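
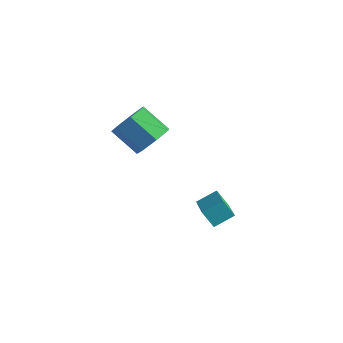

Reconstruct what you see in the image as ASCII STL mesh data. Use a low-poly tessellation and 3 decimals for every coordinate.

solid 
facet normal 0.789 0.090 -0.608
outer loop
vertex 0.069 -1.007 -1.29
vertex -0.502 -1.362 -2.083
vertex -0.371 -0.38 -1.768
endloop
endfacet
facet normal 0.375 0.714 0.592
outer loop
vertex 0.069 -1.007 -1.29
vertex -0.371 -0.38 -1.768
vertex -1.287 -1.162 -0.244
endloop
endfacet
facet normal 0.375 0.713 0.592
outer loop
vertex -1.287 -1.162 -0.244
vertex -0.371 -0.38 -1.768
vertex -1.727 -0.535 -0.721
endloop
endfacet
facet normal -0.788 -0.090 0.608
outer loop
vertex -1.287 -1.162 -0.244
vertex -1.727 -0.535 -0.721
vertex -1.858 -1.518 -1.037
endloop
endfacet
facet normal 0.788 0.090 -0.609
outer loop
vertex -0.371 -0.38 -1.768
vertex -0.502 -1.362 -2.083
vertex -0.91 -0.493 -2.483
endloop
endfacet
facet normal -0.148 0.988 -0.045
outer loop
vertex -0.371 -0.38 -1.768
vertex -0.91 -0.493 -2.483
vertex -1.727 -0.535 -0.721
endloop
endfacet
facet normal -0.149 0.988 -0.045
outer loop
vertex -1.727 -0.535 -0.721
vertex -0.91 -0.493 -2.483
vertex -2.266 -0.649 -1.436
endloop
endfacet
facet normal -0.788 -0.091 0.609
outer loop
vertex -1.727 -0.535 -0.721
vertex -2.266 -0.649 -1.436
vertex -1.858 -1.518 -1.037
endloop
endfacet
facet normal 0.788 0.090 -0.609
outer loop
vertex -0.91 -0.493 -2.483
vertex -0.502 -1.362 -2.083
vertex -1.142 -1.261 -2.897
endloop
endfacet
facet normal -0.559 0.518 -0.647
outer loop
vertex -0.91 -0.493 -2.483
vertex -1.142 -1.261 -2.897
vertex -2.266 -0.649 -1.436
endloop
endfacet
facet normal -0.559 0.518 -0.647
outer loop
vertex -2.266 -0.649 -1.436
vertex -1.142 -1.261 -2.897
vertex -2.498 -1.416 -1.85
endloop
endfacet
facet normal -0.788 -0.090 0.609
outer loop
vertex -2.266 -0.649 -1.436
vertex -2.498 -1.416 -1.85
vertex -1.858 -1.518 -1.037
endloop
endfacet
facet normal 0.788 0.090 -0.609
outer loop
vertex -1.142 -1.261 -2.897
vertex -0.502 -1.362 -2.083
vertex -0.892 -2.105 -2.698
endloop
endfacet
facet normal -0.549 -0.342 -0.762
outer loop
vertex -1.142 -1.261 -2.897
vertex -0.892 -2.105 -2.698
vertex -2.498 -1.416 -1.85
endloop
endfacet
facet normal -0.549 -0.342 -0.763
outer loop
vertex -2.498 -1.416 -1.85
vertex -0.892 -2.105 -2.698
vertex -2.248 -2.26 -1.652
endloop
endfacet
facet normal -0.788 -0.091 0.609
outer loop
vertex -2.498 -1.416 -1.85
vertex -2.248 -2.26 -1.652
vertex -1.858 -1.518 -1.037
endloop
endfacet
facet normal 0.788 0.091 -0.609
outer loop
vertex -0.892 -2.105 -2.698
vertex -0.502 -1.362 -2.083
vertex -0.348 -2.39 -2.037
endloop
endfacet
facet normal -0.126 -0.944 -0.303
outer loop
vertex -0.892 -2.105 -2.698
vertex -0.348 -2.39 -2.037
vertex -2.248 -2.26 -1.652
endloop
endfacet
facet normal -0.126 -0.945 -0.303
outer loop
vertex -2.248 -2.26 -1.652
vertex -0.348 -2.39 -2.037
vertex -1.704 -2.545 -0.99
endloop
endfacet
facet normal -0.788 -0.090 0.609
outer loop
vertex -2.248 -2.26 -1.652
vertex -1.704 -2.545 -0.99
vertex -1.858 -1.518 -1.037
endloop
endfacet
facet normal 0.789 0.091 -0.608
outer loop
vertex -0.348 -2.39 -2.037
vertex -0.502 -1.362 -2.083
vertex 0.079 -1.901 -1.41
endloop
endfacet
facet normal 0.392 -0.836 0.384
outer loop
vertex -0.348 -2.39 -2.037
vertex 0.079 -1.901 -1.41
vertex -1.704 -2.545 -0.99
endloop
endfacet
facet normal 0.392 -0.836 0.384
outer loop
vertex -1.704 -2.545 -0.99
vertex 0.079 -1.901 -1.41
vertex -1.277 -2.056 -0.363
endloop
endfacet
facet normal -0.789 -0.090 0.608
outer loop
vertex -1.704 -2.545 -0.99
vertex -1.277 -2.056 -0.363
vertex -1.858 -1.518 -1.037
endloop
endfacet
facet normal 0.789 0.090 -0.608
outer loop
vertex 0.079 -1.901 -1.41
vertex -0.502 -1.362 -2.083
vertex 0.069 -1.007 -1.29
endloop
endfacet
facet normal 0.615 -0.098 0.782
outer loop
vertex 0.079 -1.901 -1.41
vertex 0.069 -1.007 -1.29
vertex -1.277 -2.056 -0.363
endloop
endfacet
facet normal 0.615 -0.097 0.783
outer loop
vertex -1.277 -2.056 -0.363
vertex 0.069 -1.007 -1.29
vertex -1.287 -1.162 -0.244
endloop
endfacet
facet normal -0.789 -0.090 0.608
outer loop
vertex -1.277 -2.056 -0.363
vertex -1.287 -1.162 -0.244
vertex -1.858 -1.518 -1.037
endloop
endfacet
facet normal -0.613 -0.087 0.786
outer loop
vertex 4.443 -2.833 -2.896
vertex 3.127 -1.45 -3.77
vertex 3.913 -3.655 -3.4
endloop
endfacet
facet normal 0.627 -0.659 0.416
outer loop
vertex 4.513 -3.57 -4.17
vertex 4.443 -2.833 -2.896
vertex 3.913 -3.655 -3.4
endloop
endfacet
facet normal -0.613 -0.087 0.786
outer loop
vertex 3.913 -3.655 -3.4
vertex 3.127 -1.45 -3.77
vertex 2.597 -2.272 -4.274
endloop
endfacet
facet normal -0.482 -0.747 -0.458
outer loop
vertex 2.597 -2.272 -4.274
vertex 4.513 -3.57 -4.17
vertex 3.913 -3.655 -3.4
endloop
endfacet
facet normal 0.482 0.747 0.458
outer loop
vertex 4.443 -2.833 -2.896
vertex 3.727 -1.365 -4.54
vertex 3.127 -1.45 -3.77
endloop
endfacet
facet normal 0.627 -0.659 0.416
outer loop
vertex 5.043 -2.748 -3.666
vertex 4.443 -2.833 -2.896
vertex 4.513 -3.57 -4.17
endloop
endfacet
facet normal 0.482 0.747 0.458
outer loop
vertex 5.043 -2.748 -3.666
vertex 3.727 -1.365 -4.54
vertex 4.443 -2.833 -2.896
endloop
endfacet
facet normal -0.627 0.659 -0.416
outer loop
vertex 3.127 -1.45 -3.77
vertex 3.727 -1.365 -4.54
vertex 2.597 -2.272 -4.274
endloop
endfacet
facet normal -0.482 -0.747 -0.458
outer loop
vertex 3.197 -2.187 -5.044
vertex 4.513 -3.57 -4.17
vertex 2.597 -2.272 -4.274
endloop
endfacet
facet normal -0.627 0.659 -0.416
outer loop
vertex 2.597 -2.272 -4.274
vertex 3.727 -1.365 -4.54
vertex 3.197 -2.187 -5.044
endloop
endfacet
facet normal 0.613 0.087 -0.786
outer loop
vertex 3.197 -2.187 -5.044
vertex 5.043 -2.748 -3.666
vertex 4.513 -3.57 -4.17
endloop
endfacet
facet normal 0.613 0.087 -0.786
outer loop
vertex 3.727 -1.365 -4.54
vertex 5.043 -2.748 -3.666
vertex 3.197 -2.187 -5.044
endloop
endfacet

endsolid


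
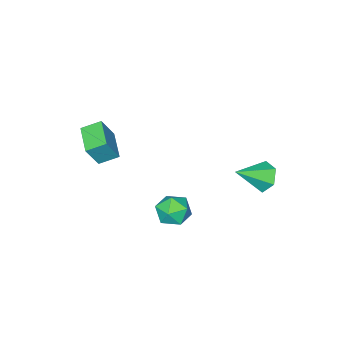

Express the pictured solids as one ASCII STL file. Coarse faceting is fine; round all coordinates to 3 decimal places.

solid 
facet normal -0.981 0.119 -0.151
outer loop
vertex 1.566 1.461 -0.308
vertex 1.455 0.381 -0.44
vertex 1.356 0.823 0.555
endloop
endfacet
facet normal -0.727 0.624 0.285
outer loop
vertex 1.566 1.461 -0.308
vertex 1.356 0.823 0.555
vertex 2.085 1.634 0.639
endloop
endfacet
facet normal -0.212 0.975 -0.062
outer loop
vertex 1.566 1.461 -0.308
vertex 2.085 1.634 0.639
vertex 2.634 1.693 -0.305
endloop
endfacet
facet normal -0.147 0.687 -0.711
outer loop
vertex 1.566 1.461 -0.308
vertex 2.634 1.693 -0.305
vertex 2.245 0.919 -0.972
endloop
endfacet
facet normal -0.623 0.158 -0.766
outer loop
vertex 1.566 1.461 -0.308
vertex 2.245 0.919 -0.972
vertex 1.455 0.381 -0.44
endloop
endfacet
facet normal -0.434 0.302 0.849
outer loop
vertex 2.085 1.634 0.639
vertex 1.356 0.823 0.555
vertex 2.295 0.661 1.092
endloop
endfacet
facet normal -0.844 -0.516 0.145
outer loop
vertex 1.356 0.823 0.555
vertex 1.455 0.381 -0.44
vertex 1.906 -0.113 0.425
endloop
endfacet
facet normal -0.264 -0.453 -0.851
outer loop
vertex 1.455 0.381 -0.44
vertex 2.245 0.919 -0.972
vertex 2.455 -0.054 -0.519
endloop
endfacet
facet normal 0.506 0.403 -0.763
outer loop
vertex 2.245 0.919 -0.972
vertex 2.634 1.693 -0.305
vertex 3.184 0.757 -0.435
endloop
endfacet
facet normal 0.401 0.870 0.288
outer loop
vertex 2.634 1.693 -0.305
vertex 2.085 1.634 0.639
vertex 3.085 1.199 0.56
endloop
endfacet
facet normal 0.147 -0.687 0.711
outer loop
vertex 2.974 0.119 0.428
vertex 2.295 0.661 1.092
vertex 1.906 -0.113 0.425
endloop
endfacet
facet normal 0.212 -0.975 0.062
outer loop
vertex 2.974 0.119 0.428
vertex 1.906 -0.113 0.425
vertex 2.455 -0.054 -0.519
endloop
endfacet
facet normal 0.727 -0.624 -0.285
outer loop
vertex 2.974 0.119 0.428
vertex 2.455 -0.054 -0.519
vertex 3.184 0.757 -0.435
endloop
endfacet
facet normal 0.981 -0.119 0.151
outer loop
vertex 2.974 0.119 0.428
vertex 3.184 0.757 -0.435
vertex 3.085 1.199 0.56
endloop
endfacet
facet normal 0.623 -0.158 0.766
outer loop
vertex 2.974 0.119 0.428
vertex 3.085 1.199 0.56
vertex 2.295 0.661 1.092
endloop
endfacet
facet normal -0.506 -0.403 0.763
outer loop
vertex 1.906 -0.113 0.425
vertex 2.295 0.661 1.092
vertex 1.356 0.823 0.555
endloop
endfacet
facet normal -0.401 -0.870 -0.288
outer loop
vertex 2.455 -0.054 -0.519
vertex 1.906 -0.113 0.425
vertex 1.455 0.381 -0.44
endloop
endfacet
facet normal 0.434 -0.302 -0.849
outer loop
vertex 3.184 0.757 -0.435
vertex 2.455 -0.054 -0.519
vertex 2.245 0.919 -0.972
endloop
endfacet
facet normal 0.844 0.516 -0.145
outer loop
vertex 3.085 1.199 0.56
vertex 3.184 0.757 -0.435
vertex 2.634 1.693 -0.305
endloop
endfacet
facet normal 0.264 0.453 0.851
outer loop
vertex 2.295 0.661 1.092
vertex 3.085 1.199 0.56
vertex 2.085 1.634 0.639
endloop
endfacet
facet normal -0.793 0.305 -0.528
outer loop
vertex -2.164 2.372 0.366
vertex -2.502 2.883 1.169
vertex -1.887 3.333 0.506
endloop
endfacet
facet normal 0.812 -0.152 -0.563
outer loop
vertex -2.164 2.372 0.366
vertex -1.887 3.333 0.506
vertex -0.878 2.257 2.251
endloop
endfacet
facet normal -0.792 0.305 -0.528
outer loop
vertex -1.887 3.333 0.506
vertex -2.502 2.883 1.169
vertex -2.226 3.844 1.309
endloop
endfacet
facet normal 0.780 0.623 -0.067
outer loop
vertex -1.887 3.333 0.506
vertex -2.226 3.844 1.309
vertex -0.878 2.257 2.251
endloop
endfacet
facet normal -0.793 0.305 -0.528
outer loop
vertex -2.226 3.844 1.309
vertex -2.502 2.883 1.169
vertex -2.841 3.393 1.972
endloop
endfacet
facet normal 0.279 0.654 0.703
outer loop
vertex -2.226 3.844 1.309
vertex -2.841 3.393 1.972
vertex -0.878 2.257 2.251
endloop
endfacet
facet normal -0.792 0.305 -0.528
outer loop
vertex -2.841 3.393 1.972
vertex -2.502 2.883 1.169
vertex -3.117 2.432 1.831
endloop
endfacet
facet normal -0.190 -0.089 0.978
outer loop
vertex -2.841 3.393 1.972
vertex -3.117 2.432 1.831
vertex -0.878 2.257 2.251
endloop
endfacet
facet normal -0.792 0.306 -0.528
outer loop
vertex -3.117 2.432 1.831
vertex -2.502 2.883 1.169
vertex -2.779 1.921 1.028
endloop
endfacet
facet normal -0.158 -0.862 0.482
outer loop
vertex -3.117 2.432 1.831
vertex -2.779 1.921 1.028
vertex -0.878 2.257 2.251
endloop
endfacet
facet normal -0.792 0.306 -0.528
outer loop
vertex -2.779 1.921 1.028
vertex -2.502 2.883 1.169
vertex -2.164 2.372 0.366
endloop
endfacet
facet normal 0.344 -0.893 -0.289
outer loop
vertex -2.779 1.921 1.028
vertex -2.164 2.372 0.366
vertex -0.878 2.257 2.251
endloop
endfacet
facet normal -0.551 -0.809 0.206
outer loop
vertex 3.385 -5.143 3.988
vertex 2.519 -4.422 4.505
vertex 2.613 -4.998 2.491
endloop
endfacet
facet normal 0.699 -0.582 -0.417
outer loop
vertex 3.621 -3.518 2.115
vertex 3.385 -5.143 3.988
vertex 2.613 -4.998 2.491
endloop
endfacet
facet normal -0.551 -0.809 0.206
outer loop
vertex 2.613 -4.998 2.491
vertex 2.519 -4.422 4.505
vertex 1.747 -4.277 3.008
endloop
endfacet
facet normal -0.457 0.086 -0.885
outer loop
vertex 1.747 -4.277 3.008
vertex 3.621 -3.518 2.115
vertex 2.613 -4.998 2.491
endloop
endfacet
facet normal 0.457 -0.086 0.885
outer loop
vertex 3.385 -5.143 3.988
vertex 3.527 -2.942 4.129
vertex 2.519 -4.422 4.505
endloop
endfacet
facet normal 0.699 -0.582 -0.417
outer loop
vertex 4.393 -3.663 3.612
vertex 3.385 -5.143 3.988
vertex 3.621 -3.518 2.115
endloop
endfacet
facet normal 0.457 -0.086 0.885
outer loop
vertex 4.393 -3.663 3.612
vertex 3.527 -2.942 4.129
vertex 3.385 -5.143 3.988
endloop
endfacet
facet normal -0.699 0.582 0.417
outer loop
vertex 2.519 -4.422 4.505
vertex 3.527 -2.942 4.129
vertex 1.747 -4.277 3.008
endloop
endfacet
facet normal -0.457 0.086 -0.885
outer loop
vertex 2.755 -2.797 2.632
vertex 3.621 -3.518 2.115
vertex 1.747 -4.277 3.008
endloop
endfacet
facet normal -0.699 0.582 0.417
outer loop
vertex 1.747 -4.277 3.008
vertex 3.527 -2.942 4.129
vertex 2.755 -2.797 2.632
endloop
endfacet
facet normal 0.551 0.809 -0.206
outer loop
vertex 2.755 -2.797 2.632
vertex 4.393 -3.663 3.612
vertex 3.621 -3.518 2.115
endloop
endfacet
facet normal 0.551 0.809 -0.206
outer loop
vertex 3.527 -2.942 4.129
vertex 4.393 -3.663 3.612
vertex 2.755 -2.797 2.632
endloop
endfacet

endsolid


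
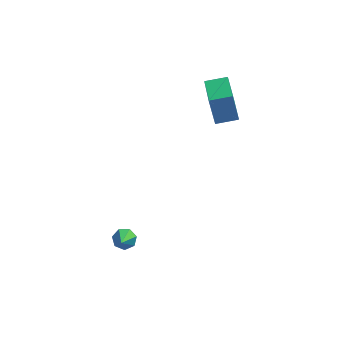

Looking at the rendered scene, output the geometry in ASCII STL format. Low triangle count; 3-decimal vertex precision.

solid 
facet normal -0.962 -0.207 -0.177
outer loop
vertex 0.937 2.674 4.577
vertex 0.611 4.388 4.346
vertex 1.261 2.522 2.997
endloop
endfacet
facet normal 0.185 -0.974 0.132
outer loop
vertex 2.329 2.752 3.194
vertex 0.937 2.674 4.577
vertex 1.261 2.522 2.997
endloop
endfacet
facet normal -0.962 -0.207 -0.177
outer loop
vertex 1.261 2.522 2.997
vertex 0.611 4.388 4.346
vertex 0.935 4.236 2.766
endloop
endfacet
facet normal 0.200 -0.093 -0.975
outer loop
vertex 0.935 4.236 2.766
vertex 2.329 2.752 3.194
vertex 1.261 2.522 2.997
endloop
endfacet
facet normal -0.200 0.093 0.975
outer loop
vertex 0.937 2.674 4.577
vertex 1.679 4.618 4.543
vertex 0.611 4.388 4.346
endloop
endfacet
facet normal 0.185 -0.974 0.132
outer loop
vertex 2.005 2.904 4.774
vertex 0.937 2.674 4.577
vertex 2.329 2.752 3.194
endloop
endfacet
facet normal -0.200 0.093 0.975
outer loop
vertex 2.005 2.904 4.774
vertex 1.679 4.618 4.543
vertex 0.937 2.674 4.577
endloop
endfacet
facet normal -0.185 0.974 -0.132
outer loop
vertex 0.611 4.388 4.346
vertex 1.679 4.618 4.543
vertex 0.935 4.236 2.766
endloop
endfacet
facet normal 0.200 -0.093 -0.975
outer loop
vertex 2.003 4.466 2.963
vertex 2.329 2.752 3.194
vertex 0.935 4.236 2.766
endloop
endfacet
facet normal -0.185 0.974 -0.132
outer loop
vertex 0.935 4.236 2.766
vertex 1.679 4.618 4.543
vertex 2.003 4.466 2.963
endloop
endfacet
facet normal 0.962 0.207 0.177
outer loop
vertex 2.003 4.466 2.963
vertex 2.005 2.904 4.774
vertex 2.329 2.752 3.194
endloop
endfacet
facet normal 0.962 0.207 0.177
outer loop
vertex 1.679 4.618 4.543
vertex 2.005 2.904 4.774
vertex 2.003 4.466 2.963
endloop
endfacet
facet normal -0.002 0.747 -0.665
outer loop
vertex -2.381 -0.77 -2.072
vertex -2.591 -1.13 -2.476
vertex -2.882 -0.797 -2.101
endloop
endfacet
facet normal -0.074 0.395 0.916
outer loop
vertex -2.381 -0.77 -2.072
vertex -2.882 -0.797 -2.101
vertex -2.589 -2.31 -1.424
endloop
endfacet
facet normal -0.001 0.747 -0.665
outer loop
vertex -2.882 -0.797 -2.101
vertex -2.591 -1.13 -2.476
vertex -3.165 -1.074 -2.412
endloop
endfacet
facet normal -0.785 0.120 0.608
outer loop
vertex -2.882 -0.797 -2.101
vertex -3.165 -1.074 -2.412
vertex -2.589 -2.31 -1.424
endloop
endfacet
facet normal -0.001 0.746 -0.666
outer loop
vertex -3.165 -1.074 -2.412
vertex -2.591 -1.13 -2.476
vertex -3.015 -1.394 -2.771
endloop
endfacet
facet normal -0.906 -0.423 -0.001
outer loop
vertex -3.165 -1.074 -2.412
vertex -3.015 -1.394 -2.771
vertex -2.589 -2.31 -1.424
endloop
endfacet
facet normal -0.001 0.746 -0.666
outer loop
vertex -3.015 -1.394 -2.771
vertex -2.591 -1.13 -2.476
vertex -2.546 -1.515 -2.907
endloop
endfacet
facet normal -0.343 -0.824 -0.451
outer loop
vertex -3.015 -1.394 -2.771
vertex -2.546 -1.515 -2.907
vertex -2.589 -2.31 -1.424
endloop
endfacet
facet normal -0.002 0.746 -0.666
outer loop
vertex -2.546 -1.515 -2.907
vertex -2.591 -1.13 -2.476
vertex -2.111 -1.346 -2.719
endloop
endfacet
facet normal 0.478 -0.780 -0.404
outer loop
vertex -2.546 -1.515 -2.907
vertex -2.111 -1.346 -2.719
vertex -2.589 -2.31 -1.424
endloop
endfacet
facet normal -0.000 0.747 -0.665
outer loop
vertex -2.111 -1.346 -2.719
vertex -2.591 -1.13 -2.476
vertex -2.037 -1.015 -2.347
endloop
endfacet
facet normal 0.939 -0.327 0.104
outer loop
vertex -2.111 -1.346 -2.719
vertex -2.037 -1.015 -2.347
vertex -2.589 -2.31 -1.424
endloop
endfacet
facet normal -0.000 0.747 -0.665
outer loop
vertex -2.037 -1.015 -2.347
vertex -2.591 -1.13 -2.476
vertex -2.381 -0.77 -2.072
endloop
endfacet
facet normal 0.694 0.198 0.692
outer loop
vertex -2.037 -1.015 -2.347
vertex -2.381 -0.77 -2.072
vertex -2.589 -2.31 -1.424
endloop
endfacet

endsolid


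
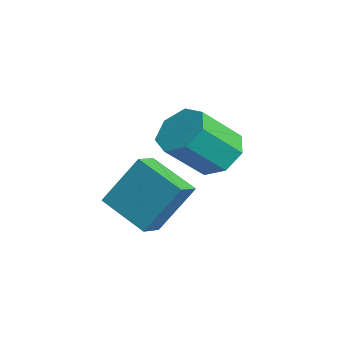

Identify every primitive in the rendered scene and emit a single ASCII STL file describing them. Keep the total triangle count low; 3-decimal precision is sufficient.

solid 
facet normal -0.647 0.675 -0.355
outer loop
vertex 0.56 -1.295 0.2
vertex 2.011 -0.325 -0.6
vertex 0.342 -2.44 -1.583
endloop
endfacet
facet normal -0.756 -0.505 0.417
outer loop
vertex 0.969 -3.095 -1.24
vertex 0.56 -1.295 0.2
vertex 0.342 -2.44 -1.583
endloop
endfacet
facet normal -0.647 0.675 -0.354
outer loop
vertex 0.342 -2.44 -1.583
vertex 2.011 -0.325 -0.6
vertex 1.792 -1.47 -2.383
endloop
endfacet
facet normal -0.103 -0.537 -0.837
outer loop
vertex 1.792 -1.47 -2.383
vertex 0.969 -3.095 -1.24
vertex 0.342 -2.44 -1.583
endloop
endfacet
facet normal 0.103 0.537 0.837
outer loop
vertex 0.56 -1.295 0.2
vertex 2.638 -0.98 -0.257
vertex 2.011 -0.325 -0.6
endloop
endfacet
facet normal -0.755 -0.505 0.417
outer loop
vertex 1.188 -1.95 0.543
vertex 0.56 -1.295 0.2
vertex 0.969 -3.095 -1.24
endloop
endfacet
facet normal 0.103 0.537 0.837
outer loop
vertex 1.188 -1.95 0.543
vertex 2.638 -0.98 -0.257
vertex 0.56 -1.295 0.2
endloop
endfacet
facet normal 0.756 0.505 -0.417
outer loop
vertex 2.011 -0.325 -0.6
vertex 2.638 -0.98 -0.257
vertex 1.792 -1.47 -2.383
endloop
endfacet
facet normal -0.103 -0.537 -0.837
outer loop
vertex 2.42 -2.125 -2.04
vertex 0.969 -3.095 -1.24
vertex 1.792 -1.47 -2.383
endloop
endfacet
facet normal 0.755 0.506 -0.417
outer loop
vertex 1.792 -1.47 -2.383
vertex 2.638 -0.98 -0.257
vertex 2.42 -2.125 -2.04
endloop
endfacet
facet normal 0.647 -0.675 0.354
outer loop
vertex 2.42 -2.125 -2.04
vertex 1.188 -1.95 0.543
vertex 0.969 -3.095 -1.24
endloop
endfacet
facet normal 0.647 -0.675 0.354
outer loop
vertex 2.638 -0.98 -0.257
vertex 1.188 -1.95 0.543
vertex 2.42 -2.125 -2.04
endloop
endfacet
facet normal -0.161 0.704 -0.691
outer loop
vertex -0.544 1.461 -1.236
vertex -1.548 1.552 -0.909
vertex -0.692 2.079 -0.572
endloop
endfacet
facet normal 0.974 0.228 0.005
outer loop
vertex -0.544 1.461 -1.236
vertex -0.692 2.079 -0.572
vertex -0.208 -0.004 0.202
endloop
endfacet
facet normal 0.974 0.228 0.006
outer loop
vertex -0.208 -0.004 0.202
vertex -0.692 2.079 -0.572
vertex -0.357 0.614 0.866
endloop
endfacet
facet normal 0.161 -0.704 0.692
outer loop
vertex -0.208 -0.004 0.202
vertex -0.357 0.614 0.866
vertex -1.212 0.088 0.529
endloop
endfacet
facet normal -0.161 0.704 -0.691
outer loop
vertex -0.692 2.079 -0.572
vertex -1.548 1.552 -0.909
vertex -1.484 2.301 -0.161
endloop
endfacet
facet normal 0.482 0.667 0.568
outer loop
vertex -0.692 2.079 -0.572
vertex -1.484 2.301 -0.161
vertex -0.357 0.614 0.866
endloop
endfacet
facet normal 0.482 0.667 0.568
outer loop
vertex -0.357 0.614 0.866
vertex -1.484 2.301 -0.161
vertex -1.149 0.836 1.277
endloop
endfacet
facet normal 0.161 -0.705 0.691
outer loop
vertex -0.357 0.614 0.866
vertex -1.149 0.836 1.277
vertex -1.212 0.088 0.529
endloop
endfacet
facet normal -0.161 0.704 -0.691
outer loop
vertex -1.484 2.301 -0.161
vertex -1.548 1.552 -0.909
vertex -2.325 1.959 -0.314
endloop
endfacet
facet normal -0.374 0.605 0.703
outer loop
vertex -1.484 2.301 -0.161
vertex -2.325 1.959 -0.314
vertex -1.149 0.836 1.277
endloop
endfacet
facet normal -0.374 0.604 0.703
outer loop
vertex -1.149 0.836 1.277
vertex -2.325 1.959 -0.314
vertex -1.989 0.494 1.124
endloop
endfacet
facet normal 0.161 -0.705 0.691
outer loop
vertex -1.149 0.836 1.277
vertex -1.989 0.494 1.124
vertex -1.212 0.088 0.529
endloop
endfacet
facet normal -0.161 0.704 -0.692
outer loop
vertex -2.325 1.959 -0.314
vertex -1.548 1.552 -0.909
vertex -2.58 1.311 -0.914
endloop
endfacet
facet normal -0.947 0.086 0.309
outer loop
vertex -2.325 1.959 -0.314
vertex -2.58 1.311 -0.914
vertex -1.989 0.494 1.124
endloop
endfacet
facet normal -0.947 0.086 0.309
outer loop
vertex -1.989 0.494 1.124
vertex -2.58 1.311 -0.914
vertex -2.244 -0.154 0.524
endloop
endfacet
facet normal 0.162 -0.704 0.692
outer loop
vertex -1.989 0.494 1.124
vertex -2.244 -0.154 0.524
vertex -1.212 0.088 0.529
endloop
endfacet
facet normal -0.161 0.705 -0.691
outer loop
vertex -2.58 1.311 -0.914
vertex -1.548 1.552 -0.909
vertex -2.058 0.845 -1.511
endloop
endfacet
facet normal -0.807 -0.497 -0.318
outer loop
vertex -2.58 1.311 -0.914
vertex -2.058 0.845 -1.511
vertex -2.244 -0.154 0.524
endloop
endfacet
facet normal -0.807 -0.497 -0.318
outer loop
vertex -2.244 -0.154 0.524
vertex -2.058 0.845 -1.511
vertex -1.722 -0.62 -0.073
endloop
endfacet
facet normal 0.162 -0.704 0.691
outer loop
vertex -2.244 -0.154 0.524
vertex -1.722 -0.62 -0.073
vertex -1.212 0.088 0.529
endloop
endfacet
facet normal -0.160 0.704 -0.691
outer loop
vertex -2.058 0.845 -1.511
vertex -1.548 1.552 -0.909
vertex -1.151 0.911 -1.654
endloop
endfacet
facet normal -0.060 -0.706 -0.705
outer loop
vertex -2.058 0.845 -1.511
vertex -1.151 0.911 -1.654
vertex -1.722 -0.62 -0.073
endloop
endfacet
facet normal -0.060 -0.706 -0.705
outer loop
vertex -1.722 -0.62 -0.073
vertex -1.151 0.911 -1.654
vertex -0.816 -0.554 -0.216
endloop
endfacet
facet normal 0.160 -0.704 0.692
outer loop
vertex -1.722 -0.62 -0.073
vertex -0.816 -0.554 -0.216
vertex -1.212 0.088 0.529
endloop
endfacet
facet normal -0.161 0.704 -0.692
outer loop
vertex -1.151 0.911 -1.654
vertex -1.548 1.552 -0.909
vertex -0.544 1.461 -1.236
endloop
endfacet
facet normal 0.734 -0.383 -0.561
outer loop
vertex -1.151 0.911 -1.654
vertex -0.544 1.461 -1.236
vertex -0.816 -0.554 -0.216
endloop
endfacet
facet normal 0.733 -0.383 -0.562
outer loop
vertex -0.816 -0.554 -0.216
vertex -0.544 1.461 -1.236
vertex -0.208 -0.004 0.202
endloop
endfacet
facet normal 0.161 -0.704 0.692
outer loop
vertex -0.816 -0.554 -0.216
vertex -0.208 -0.004 0.202
vertex -1.212 0.088 0.529
endloop
endfacet

endsolid


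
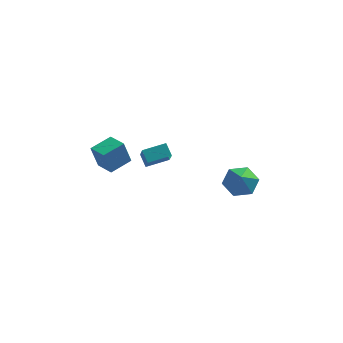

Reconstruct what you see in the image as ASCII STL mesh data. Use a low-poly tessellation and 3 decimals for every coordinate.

solid 
facet normal -0.920 -0.353 -0.169
outer loop
vertex -1.308 -2.435 3.556
vertex -1.477 -1.398 2.309
vertex -0.984 -3.025 3.021
endloop
endfacet
facet normal 0.104 -0.636 0.765
outer loop
vertex 0.277 -2.542 3.251
vertex -1.308 -2.435 3.556
vertex -0.984 -3.025 3.021
endloop
endfacet
facet normal -0.921 -0.353 -0.168
outer loop
vertex -0.984 -3.025 3.021
vertex -1.477 -1.398 2.309
vertex -1.153 -1.989 1.774
endloop
endfacet
facet normal 0.376 -0.687 -0.622
outer loop
vertex -1.153 -1.989 1.774
vertex 0.277 -2.542 3.251
vertex -0.984 -3.025 3.021
endloop
endfacet
facet normal -0.376 0.687 0.622
outer loop
vertex -1.308 -2.435 3.556
vertex -0.216 -0.915 2.539
vertex -1.477 -1.398 2.309
endloop
endfacet
facet normal 0.104 -0.635 0.765
outer loop
vertex -0.047 -1.951 3.786
vertex -1.308 -2.435 3.556
vertex 0.277 -2.542 3.251
endloop
endfacet
facet normal -0.377 0.687 0.622
outer loop
vertex -0.047 -1.951 3.786
vertex -0.216 -0.915 2.539
vertex -1.308 -2.435 3.556
endloop
endfacet
facet normal -0.104 0.636 -0.765
outer loop
vertex -1.477 -1.398 2.309
vertex -0.216 -0.915 2.539
vertex -1.153 -1.989 1.774
endloop
endfacet
facet normal 0.377 -0.686 -0.622
outer loop
vertex 0.108 -1.505 2.004
vertex 0.277 -2.542 3.251
vertex -1.153 -1.989 1.774
endloop
endfacet
facet normal -0.105 0.636 -0.765
outer loop
vertex -1.153 -1.989 1.774
vertex -0.216 -0.915 2.539
vertex 0.108 -1.505 2.004
endloop
endfacet
facet normal 0.921 0.352 0.168
outer loop
vertex 0.108 -1.505 2.004
vertex -0.047 -1.951 3.786
vertex 0.277 -2.542 3.251
endloop
endfacet
facet normal 0.920 0.353 0.168
outer loop
vertex -0.216 -0.915 2.539
vertex -0.047 -1.951 3.786
vertex 0.108 -1.505 2.004
endloop
endfacet
facet normal 0.001 0.602 -0.799
outer loop
vertex 4.633 -2.051 -0.333
vertex 3.99 -1.408 0.151
vertex 5.009 -1.286 0.244
endloop
endfacet
facet normal 0.800 -0.559 0.219
outer loop
vertex 4.633 -2.051 -0.333
vertex 5.009 -1.286 0.244
vertex 3.99 -2.312 1.349
endloop
endfacet
facet normal 0.001 0.603 -0.798
outer loop
vertex 5.009 -1.286 0.244
vertex 3.99 -1.408 0.151
vertex 4.367 -0.643 0.729
endloop
endfacet
facet normal 0.672 0.120 0.731
outer loop
vertex 5.009 -1.286 0.244
vertex 4.367 -0.643 0.729
vertex 3.99 -2.312 1.349
endloop
endfacet
facet normal 0.001 0.603 -0.798
outer loop
vertex 4.367 -0.643 0.729
vertex 3.99 -1.408 0.151
vertex 3.348 -0.765 0.636
endloop
endfacet
facet normal -0.128 0.371 0.920
outer loop
vertex 4.367 -0.643 0.729
vertex 3.348 -0.765 0.636
vertex 3.99 -2.312 1.349
endloop
endfacet
facet normal 0.000 0.602 -0.798
outer loop
vertex 3.348 -0.765 0.636
vertex 3.99 -1.408 0.151
vertex 2.972 -1.531 0.058
endloop
endfacet
facet normal -0.800 -0.057 0.597
outer loop
vertex 3.348 -0.765 0.636
vertex 2.972 -1.531 0.058
vertex 3.99 -2.312 1.349
endloop
endfacet
facet normal 0.000 0.602 -0.799
outer loop
vertex 2.972 -1.531 0.058
vertex 3.99 -1.408 0.151
vertex 3.614 -2.174 -0.426
endloop
endfacet
facet normal -0.672 -0.735 0.085
outer loop
vertex 2.972 -1.531 0.058
vertex 3.614 -2.174 -0.426
vertex 3.99 -2.312 1.349
endloop
endfacet
facet normal 0.000 0.602 -0.799
outer loop
vertex 3.614 -2.174 -0.426
vertex 3.99 -1.408 0.151
vertex 4.633 -2.051 -0.333
endloop
endfacet
facet normal 0.129 -0.986 -0.104
outer loop
vertex 3.614 -2.174 -0.426
vertex 4.633 -2.051 -0.333
vertex 3.99 -2.312 1.349
endloop
endfacet
facet normal -0.617 0.764 -0.191
outer loop
vertex -4.008 -3.085 4.191
vertex -2.994 -2.201 4.451
vertex -3.624 -3.119 2.814
endloop
endfacet
facet normal -0.740 -0.645 -0.191
outer loop
vertex -2.866 -4.059 3.049
vertex -4.008 -3.085 4.191
vertex -3.624 -3.119 2.814
endloop
endfacet
facet normal -0.616 0.764 -0.191
outer loop
vertex -3.624 -3.119 2.814
vertex -2.994 -2.201 4.451
vertex -2.61 -2.236 3.074
endloop
endfacet
facet normal 0.268 -0.024 -0.963
outer loop
vertex -2.61 -2.236 3.074
vertex -2.866 -4.059 3.049
vertex -3.624 -3.119 2.814
endloop
endfacet
facet normal -0.268 0.024 0.963
outer loop
vertex -4.008 -3.085 4.191
vertex -2.236 -3.141 4.686
vertex -2.994 -2.201 4.451
endloop
endfacet
facet normal -0.740 -0.645 -0.190
outer loop
vertex -3.25 -4.024 4.426
vertex -4.008 -3.085 4.191
vertex -2.866 -4.059 3.049
endloop
endfacet
facet normal -0.268 0.024 0.963
outer loop
vertex -3.25 -4.024 4.426
vertex -2.236 -3.141 4.686
vertex -4.008 -3.085 4.191
endloop
endfacet
facet normal 0.740 0.645 0.190
outer loop
vertex -2.994 -2.201 4.451
vertex -2.236 -3.141 4.686
vertex -2.61 -2.236 3.074
endloop
endfacet
facet normal 0.268 -0.024 -0.963
outer loop
vertex -1.852 -3.175 3.309
vertex -2.866 -4.059 3.049
vertex -2.61 -2.236 3.074
endloop
endfacet
facet normal 0.740 0.645 0.190
outer loop
vertex -2.61 -2.236 3.074
vertex -2.236 -3.141 4.686
vertex -1.852 -3.175 3.309
endloop
endfacet
facet normal 0.617 -0.764 0.191
outer loop
vertex -1.852 -3.175 3.309
vertex -3.25 -4.024 4.426
vertex -2.866 -4.059 3.049
endloop
endfacet
facet normal 0.616 -0.764 0.191
outer loop
vertex -2.236 -3.141 4.686
vertex -3.25 -4.024 4.426
vertex -1.852 -3.175 3.309
endloop
endfacet

endsolid


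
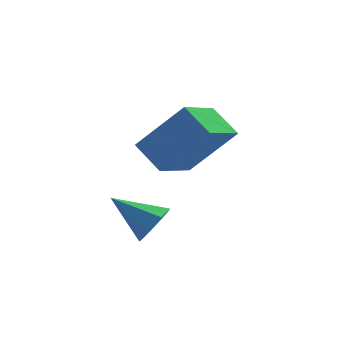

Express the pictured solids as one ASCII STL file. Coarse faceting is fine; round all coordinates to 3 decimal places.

solid 
facet normal 0.706 -0.511 -0.490
outer loop
vertex -0.647 -0.297 -1.635
vertex -1.006 -0.374 -2.072
vertex -0.637 0.052 -1.985
endloop
endfacet
facet normal 0.381 0.649 0.658
outer loop
vertex -0.647 -0.297 -1.635
vertex -0.637 0.052 -1.985
vertex -1.874 0.254 -1.468
endloop
endfacet
facet normal 0.706 -0.511 -0.491
outer loop
vertex -0.637 0.052 -1.985
vertex -1.006 -0.374 -2.072
vertex -0.905 0.081 -2.4
endloop
endfacet
facet normal 0.150 0.988 -0.028
outer loop
vertex -0.637 0.052 -1.985
vertex -0.905 0.081 -2.4
vertex -1.874 0.254 -1.468
endloop
endfacet
facet normal 0.707 -0.510 -0.490
outer loop
vertex -0.905 0.081 -2.4
vertex -1.006 -0.374 -2.072
vertex -1.248 -0.233 -2.568
endloop
endfacet
facet normal -0.400 0.732 -0.552
outer loop
vertex -0.905 0.081 -2.4
vertex -1.248 -0.233 -2.568
vertex -1.874 0.254 -1.468
endloop
endfacet
facet normal 0.706 -0.511 -0.490
outer loop
vertex -1.248 -0.233 -2.568
vertex -1.006 -0.374 -2.072
vertex -1.409 -0.653 -2.362
endloop
endfacet
facet normal -0.853 0.073 -0.518
outer loop
vertex -1.248 -0.233 -2.568
vertex -1.409 -0.653 -2.362
vertex -1.874 0.254 -1.468
endloop
endfacet
facet normal 0.706 -0.511 -0.490
outer loop
vertex -1.409 -0.653 -2.362
vertex -1.006 -0.374 -2.072
vertex -1.266 -0.863 -1.937
endloop
endfacet
facet normal -0.869 -0.493 0.049
outer loop
vertex -1.409 -0.653 -2.362
vertex -1.266 -0.863 -1.937
vertex -1.874 0.254 -1.468
endloop
endfacet
facet normal 0.706 -0.511 -0.491
outer loop
vertex -1.266 -0.863 -1.937
vertex -1.006 -0.374 -2.072
vertex -0.927 -0.705 -1.614
endloop
endfacet
facet normal -0.435 -0.540 0.721
outer loop
vertex -1.266 -0.863 -1.937
vertex -0.927 -0.705 -1.614
vertex -1.874 0.254 -1.468
endloop
endfacet
facet normal 0.707 -0.510 -0.491
outer loop
vertex -0.927 -0.705 -1.614
vertex -1.006 -0.374 -2.072
vertex -0.647 -0.297 -1.635
endloop
endfacet
facet normal 0.121 -0.032 0.992
outer loop
vertex -0.927 -0.705 -1.614
vertex -0.647 -0.297 -1.635
vertex -1.874 0.254 -1.468
endloop
endfacet
facet normal -0.587 -0.663 0.464
outer loop
vertex -0.181 0.406 1.156
vertex -1.26 0.551 -0.002
vertex 0.234 -0.292 0.683
endloop
endfacet
facet normal 0.679 -0.090 0.729
outer loop
vertex 1.12 0.709 -0.018
vertex -0.181 0.406 1.156
vertex 0.234 -0.292 0.683
endloop
endfacet
facet normal -0.587 -0.663 0.465
outer loop
vertex 0.234 -0.292 0.683
vertex -1.26 0.551 -0.002
vertex -0.846 -0.148 -0.475
endloop
endfacet
facet normal 0.441 -0.743 -0.504
outer loop
vertex -0.846 -0.148 -0.475
vertex 1.12 0.709 -0.018
vertex 0.234 -0.292 0.683
endloop
endfacet
facet normal -0.441 0.743 0.504
outer loop
vertex -0.181 0.406 1.156
vertex -0.374 1.552 -0.703
vertex -1.26 0.551 -0.002
endloop
endfacet
facet normal 0.679 -0.091 0.729
outer loop
vertex 0.706 1.408 0.455
vertex -0.181 0.406 1.156
vertex 1.12 0.709 -0.018
endloop
endfacet
facet normal -0.441 0.743 0.504
outer loop
vertex 0.706 1.408 0.455
vertex -0.374 1.552 -0.703
vertex -0.181 0.406 1.156
endloop
endfacet
facet normal -0.679 0.091 -0.729
outer loop
vertex -1.26 0.551 -0.002
vertex -0.374 1.552 -0.703
vertex -0.846 -0.148 -0.475
endloop
endfacet
facet normal 0.441 -0.743 -0.504
outer loop
vertex 0.041 0.854 -1.176
vertex 1.12 0.709 -0.018
vertex -0.846 -0.148 -0.475
endloop
endfacet
facet normal -0.678 0.091 -0.729
outer loop
vertex -0.846 -0.148 -0.475
vertex -0.374 1.552 -0.703
vertex 0.041 0.854 -1.176
endloop
endfacet
facet normal 0.588 0.662 -0.465
outer loop
vertex 0.041 0.854 -1.176
vertex 0.706 1.408 0.455
vertex 1.12 0.709 -0.018
endloop
endfacet
facet normal 0.587 0.663 -0.465
outer loop
vertex -0.374 1.552 -0.703
vertex 0.706 1.408 0.455
vertex 0.041 0.854 -1.176
endloop
endfacet

endsolid


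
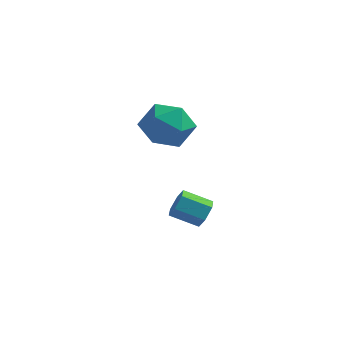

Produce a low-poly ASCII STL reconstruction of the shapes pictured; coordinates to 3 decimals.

solid 
facet normal 0.017 0.559 0.829
outer loop
vertex 1.944 -2.827 0.809
vertex 1.31 -3.472 1.257
vertex 2.307 -3.611 1.33
endloop
endfacet
facet normal 0.636 0.609 0.474
outer loop
vertex 1.944 -2.827 0.809
vertex 2.307 -3.611 1.33
vertex 2.723 -3.357 0.446
endloop
endfacet
facet normal 0.494 0.850 -0.182
outer loop
vertex 1.944 -2.827 0.809
vertex 2.723 -3.357 0.446
vertex 1.983 -3.06 -0.173
endloop
endfacet
facet normal -0.211 0.949 -0.234
outer loop
vertex 1.944 -2.827 0.809
vertex 1.983 -3.06 -0.173
vertex 1.109 -3.131 0.329
endloop
endfacet
facet normal -0.505 0.769 0.392
outer loop
vertex 1.944 -2.827 0.809
vertex 1.109 -3.131 0.329
vertex 1.31 -3.472 1.257
endloop
endfacet
facet normal 0.909 -0.046 0.414
outer loop
vertex 2.723 -3.357 0.446
vertex 2.307 -3.611 1.33
vertex 2.571 -4.329 0.671
endloop
endfacet
facet normal -0.090 -0.127 0.988
outer loop
vertex 2.307 -3.611 1.33
vertex 1.31 -3.472 1.257
vertex 1.697 -4.4 1.173
endloop
endfacet
facet normal -0.936 0.211 0.280
outer loop
vertex 1.31 -3.472 1.257
vertex 1.109 -3.131 0.329
vertex 0.957 -4.103 0.554
endloop
endfacet
facet normal -0.461 0.502 -0.732
outer loop
vertex 1.109 -3.131 0.329
vertex 1.983 -3.06 -0.173
vertex 1.373 -3.849 -0.33
endloop
endfacet
facet normal 0.680 0.342 -0.649
outer loop
vertex 1.983 -3.06 -0.173
vertex 2.723 -3.357 0.446
vertex 2.37 -3.988 -0.257
endloop
endfacet
facet normal 0.211 -0.949 0.234
outer loop
vertex 1.736 -4.633 0.191
vertex 2.571 -4.329 0.671
vertex 1.697 -4.4 1.173
endloop
endfacet
facet normal -0.494 -0.850 0.182
outer loop
vertex 1.736 -4.633 0.191
vertex 1.697 -4.4 1.173
vertex 0.957 -4.103 0.554
endloop
endfacet
facet normal -0.636 -0.609 -0.474
outer loop
vertex 1.736 -4.633 0.191
vertex 0.957 -4.103 0.554
vertex 1.373 -3.849 -0.33
endloop
endfacet
facet normal -0.017 -0.559 -0.829
outer loop
vertex 1.736 -4.633 0.191
vertex 1.373 -3.849 -0.33
vertex 2.37 -3.988 -0.257
endloop
endfacet
facet normal 0.505 -0.769 -0.392
outer loop
vertex 1.736 -4.633 0.191
vertex 2.37 -3.988 -0.257
vertex 2.571 -4.329 0.671
endloop
endfacet
facet normal 0.461 -0.502 0.732
outer loop
vertex 1.697 -4.4 1.173
vertex 2.571 -4.329 0.671
vertex 2.307 -3.611 1.33
endloop
endfacet
facet normal -0.680 -0.342 0.649
outer loop
vertex 0.957 -4.103 0.554
vertex 1.697 -4.4 1.173
vertex 1.31 -3.472 1.257
endloop
endfacet
facet normal -0.909 0.046 -0.414
outer loop
vertex 1.373 -3.849 -0.33
vertex 0.957 -4.103 0.554
vertex 1.109 -3.131 0.329
endloop
endfacet
facet normal 0.090 0.127 -0.988
outer loop
vertex 2.37 -3.988 -0.257
vertex 1.373 -3.849 -0.33
vertex 1.983 -3.06 -0.173
endloop
endfacet
facet normal 0.936 -0.211 -0.280
outer loop
vertex 2.571 -4.329 0.671
vertex 2.37 -3.988 -0.257
vertex 2.723 -3.357 0.446
endloop
endfacet
facet normal 0.871 0.239 -0.429
outer loop
vertex 3.316 -3.468 -3.188
vertex 3.039 -3.298 -3.656
vertex 3.144 -2.927 -3.236
endloop
endfacet
facet normal 0.387 0.203 0.899
outer loop
vertex 3.316 -3.468 -3.188
vertex 3.144 -2.927 -3.236
vertex 2.358 -3.732 -2.716
endloop
endfacet
facet normal 0.387 0.203 0.899
outer loop
vertex 2.358 -3.732 -2.716
vertex 3.144 -2.927 -3.236
vertex 2.185 -3.19 -2.764
endloop
endfacet
facet normal -0.871 -0.240 0.428
outer loop
vertex 2.358 -3.732 -2.716
vertex 2.185 -3.19 -2.764
vertex 2.081 -3.562 -3.184
endloop
endfacet
facet normal 0.871 0.239 -0.429
outer loop
vertex 3.144 -2.927 -3.236
vertex 3.039 -3.298 -3.656
vertex 2.867 -2.757 -3.704
endloop
endfacet
facet normal -0.068 0.924 0.376
outer loop
vertex 3.144 -2.927 -3.236
vertex 2.867 -2.757 -3.704
vertex 2.185 -3.19 -2.764
endloop
endfacet
facet normal -0.070 0.924 0.375
outer loop
vertex 2.185 -3.19 -2.764
vertex 2.867 -2.757 -3.704
vertex 1.908 -3.021 -3.233
endloop
endfacet
facet normal -0.871 -0.240 0.428
outer loop
vertex 2.185 -3.19 -2.764
vertex 1.908 -3.021 -3.233
vertex 2.081 -3.562 -3.184
endloop
endfacet
facet normal 0.871 0.239 -0.429
outer loop
vertex 2.867 -2.757 -3.704
vertex 3.039 -3.298 -3.656
vertex 2.762 -3.128 -4.124
endloop
endfacet
facet normal -0.455 0.721 -0.523
outer loop
vertex 2.867 -2.757 -3.704
vertex 2.762 -3.128 -4.124
vertex 1.908 -3.021 -3.233
endloop
endfacet
facet normal -0.456 0.719 -0.524
outer loop
vertex 1.908 -3.021 -3.233
vertex 2.762 -3.128 -4.124
vertex 1.804 -3.392 -3.652
endloop
endfacet
facet normal -0.871 -0.240 0.429
outer loop
vertex 1.908 -3.021 -3.233
vertex 1.804 -3.392 -3.652
vertex 2.081 -3.562 -3.184
endloop
endfacet
facet normal 0.871 0.240 -0.428
outer loop
vertex 2.762 -3.128 -4.124
vertex 3.039 -3.298 -3.656
vertex 2.935 -3.67 -4.076
endloop
endfacet
facet normal -0.387 -0.203 -0.899
outer loop
vertex 2.762 -3.128 -4.124
vertex 2.935 -3.67 -4.076
vertex 1.804 -3.392 -3.652
endloop
endfacet
facet normal -0.387 -0.203 -0.899
outer loop
vertex 1.804 -3.392 -3.652
vertex 2.935 -3.67 -4.076
vertex 1.976 -3.933 -3.604
endloop
endfacet
facet normal -0.871 -0.239 0.429
outer loop
vertex 1.804 -3.392 -3.652
vertex 1.976 -3.933 -3.604
vertex 2.081 -3.562 -3.184
endloop
endfacet
facet normal 0.871 0.240 -0.428
outer loop
vertex 2.935 -3.67 -4.076
vertex 3.039 -3.298 -3.656
vertex 3.212 -3.839 -3.607
endloop
endfacet
facet normal 0.069 -0.925 -0.374
outer loop
vertex 2.935 -3.67 -4.076
vertex 3.212 -3.839 -3.607
vertex 1.976 -3.933 -3.604
endloop
endfacet
facet normal 0.069 -0.924 -0.377
outer loop
vertex 1.976 -3.933 -3.604
vertex 3.212 -3.839 -3.607
vertex 2.253 -4.103 -3.136
endloop
endfacet
facet normal -0.871 -0.239 0.429
outer loop
vertex 1.976 -3.933 -3.604
vertex 2.253 -4.103 -3.136
vertex 2.081 -3.562 -3.184
endloop
endfacet
facet normal 0.871 0.240 -0.429
outer loop
vertex 3.212 -3.839 -3.607
vertex 3.039 -3.298 -3.656
vertex 3.316 -3.468 -3.188
endloop
endfacet
facet normal 0.456 -0.720 0.524
outer loop
vertex 3.212 -3.839 -3.607
vertex 3.316 -3.468 -3.188
vertex 2.253 -4.103 -3.136
endloop
endfacet
facet normal 0.456 -0.721 0.522
outer loop
vertex 2.253 -4.103 -3.136
vertex 3.316 -3.468 -3.188
vertex 2.358 -3.732 -2.716
endloop
endfacet
facet normal -0.871 -0.239 0.429
outer loop
vertex 2.253 -4.103 -3.136
vertex 2.358 -3.732 -2.716
vertex 2.081 -3.562 -3.184
endloop
endfacet

endsolid


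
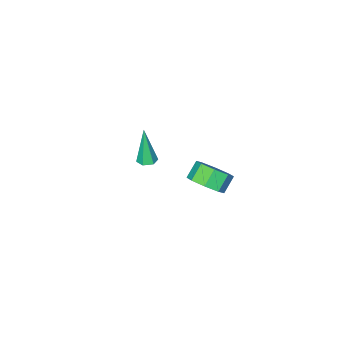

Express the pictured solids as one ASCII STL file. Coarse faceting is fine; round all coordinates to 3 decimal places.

solid 
facet normal 0.049 0.178 -0.983
outer loop
vertex -0.832 -3.9 -4.311
vertex -1.306 -3.604 -4.281
vertex -0.813 -3.349 -4.21
endloop
endfacet
facet normal 0.964 -0.080 0.253
outer loop
vertex -0.832 -3.9 -4.311
vertex -0.813 -3.349 -4.21
vertex -1.414 -3.996 -2.119
endloop
endfacet
facet normal 0.049 0.178 -0.983
outer loop
vertex -0.813 -3.349 -4.21
vertex -1.306 -3.604 -4.281
vertex -1.287 -3.053 -4.18
endloop
endfacet
facet normal 0.506 0.772 0.384
outer loop
vertex -0.813 -3.349 -4.21
vertex -1.287 -3.053 -4.18
vertex -1.414 -3.996 -2.119
endloop
endfacet
facet normal 0.049 0.178 -0.983
outer loop
vertex -1.287 -3.053 -4.18
vertex -1.306 -3.604 -4.281
vertex -1.781 -3.308 -4.251
endloop
endfacet
facet normal -0.469 0.814 0.343
outer loop
vertex -1.287 -3.053 -4.18
vertex -1.781 -3.308 -4.251
vertex -1.414 -3.996 -2.119
endloop
endfacet
facet normal 0.049 0.179 -0.983
outer loop
vertex -1.781 -3.308 -4.251
vertex -1.306 -3.604 -4.281
vertex -1.8 -3.858 -4.352
endloop
endfacet
facet normal -0.985 0.003 0.170
outer loop
vertex -1.781 -3.308 -4.251
vertex -1.8 -3.858 -4.352
vertex -1.414 -3.996 -2.119
endloop
endfacet
facet normal 0.049 0.179 -0.983
outer loop
vertex -1.8 -3.858 -4.352
vertex -1.306 -3.604 -4.281
vertex -1.326 -4.154 -4.382
endloop
endfacet
facet normal -0.528 -0.849 0.039
outer loop
vertex -1.8 -3.858 -4.352
vertex -1.326 -4.154 -4.382
vertex -1.414 -3.996 -2.119
endloop
endfacet
facet normal 0.049 0.179 -0.983
outer loop
vertex -1.326 -4.154 -4.382
vertex -1.306 -3.604 -4.281
vertex -0.832 -3.9 -4.311
endloop
endfacet
facet normal 0.447 -0.891 0.080
outer loop
vertex -1.326 -4.154 -4.382
vertex -0.832 -3.9 -4.311
vertex -1.414 -3.996 -2.119
endloop
endfacet
facet normal 0.699 0.161 -0.697
outer loop
vertex 1.134 2.89 0.3
vertex 0.433 3.064 -0.363
vertex 0.939 3.613 0.271
endloop
endfacet
facet normal 0.667 0.209 0.716
outer loop
vertex 1.134 2.89 0.3
vertex 0.939 3.613 0.271
vertex 0.408 2.723 1.025
endloop
endfacet
facet normal 0.667 0.209 0.716
outer loop
vertex 0.408 2.723 1.025
vertex 0.939 3.613 0.271
vertex 0.213 3.446 0.996
endloop
endfacet
facet normal -0.698 -0.160 0.698
outer loop
vertex 0.408 2.723 1.025
vertex 0.213 3.446 0.996
vertex -0.293 2.896 0.363
endloop
endfacet
facet normal 0.699 0.160 -0.697
outer loop
vertex 0.939 3.613 0.271
vertex 0.433 3.064 -0.363
vertex 0.448 4.015 -0.129
endloop
endfacet
facet normal 0.288 0.829 0.479
outer loop
vertex 0.939 3.613 0.271
vertex 0.448 4.015 -0.129
vertex 0.213 3.446 0.996
endloop
endfacet
facet normal 0.289 0.829 0.479
outer loop
vertex 0.213 3.446 0.996
vertex 0.448 4.015 -0.129
vertex -0.278 3.848 0.597
endloop
endfacet
facet normal -0.698 -0.160 0.698
outer loop
vertex 0.213 3.446 0.996
vertex -0.278 3.848 0.597
vertex -0.293 2.896 0.363
endloop
endfacet
facet normal 0.698 0.161 -0.698
outer loop
vertex 0.448 4.015 -0.129
vertex 0.433 3.064 -0.363
vertex -0.052 3.859 -0.665
endloop
endfacet
facet normal -0.260 0.965 -0.038
outer loop
vertex 0.448 4.015 -0.129
vertex -0.052 3.859 -0.665
vertex -0.278 3.848 0.597
endloop
endfacet
facet normal -0.260 0.965 -0.038
outer loop
vertex -0.278 3.848 0.597
vertex -0.052 3.859 -0.665
vertex -0.779 3.692 0.06
endloop
endfacet
facet normal -0.698 -0.161 0.698
outer loop
vertex -0.278 3.848 0.597
vertex -0.779 3.692 0.06
vertex -0.293 2.896 0.363
endloop
endfacet
facet normal 0.698 0.161 -0.697
outer loop
vertex -0.052 3.859 -0.665
vertex 0.433 3.064 -0.363
vertex -0.268 3.237 -1.025
endloop
endfacet
facet normal -0.655 0.536 -0.533
outer loop
vertex -0.052 3.859 -0.665
vertex -0.268 3.237 -1.025
vertex -0.779 3.692 0.06
endloop
endfacet
facet normal -0.655 0.535 -0.533
outer loop
vertex -0.779 3.692 0.06
vertex -0.268 3.237 -1.025
vertex -0.994 3.07 -0.3
endloop
endfacet
facet normal -0.699 -0.162 0.697
outer loop
vertex -0.779 3.692 0.06
vertex -0.994 3.07 -0.3
vertex -0.293 2.896 0.363
endloop
endfacet
facet normal 0.698 0.160 -0.698
outer loop
vertex -0.268 3.237 -1.025
vertex 0.433 3.064 -0.363
vertex -0.073 2.514 -0.996
endloop
endfacet
facet normal -0.667 -0.209 -0.716
outer loop
vertex -0.268 3.237 -1.025
vertex -0.073 2.514 -0.996
vertex -0.994 3.07 -0.3
endloop
endfacet
facet normal -0.667 -0.209 -0.716
outer loop
vertex -0.994 3.07 -0.3
vertex -0.073 2.514 -0.996
vertex -0.799 2.347 -0.271
endloop
endfacet
facet normal -0.699 -0.161 0.697
outer loop
vertex -0.994 3.07 -0.3
vertex -0.799 2.347 -0.271
vertex -0.293 2.896 0.363
endloop
endfacet
facet normal 0.698 0.160 -0.698
outer loop
vertex -0.073 2.514 -0.996
vertex 0.433 3.064 -0.363
vertex 0.418 2.112 -0.597
endloop
endfacet
facet normal -0.289 -0.829 -0.480
outer loop
vertex -0.073 2.514 -0.996
vertex 0.418 2.112 -0.597
vertex -0.799 2.347 -0.271
endloop
endfacet
facet normal -0.288 -0.829 -0.479
outer loop
vertex -0.799 2.347 -0.271
vertex 0.418 2.112 -0.597
vertex -0.308 1.945 0.129
endloop
endfacet
facet normal -0.699 -0.160 0.697
outer loop
vertex -0.799 2.347 -0.271
vertex -0.308 1.945 0.129
vertex -0.293 2.896 0.363
endloop
endfacet
facet normal 0.698 0.161 -0.698
outer loop
vertex 0.418 2.112 -0.597
vertex 0.433 3.064 -0.363
vertex 0.919 2.268 -0.06
endloop
endfacet
facet normal 0.260 -0.965 0.038
outer loop
vertex 0.418 2.112 -0.597
vertex 0.919 2.268 -0.06
vertex -0.308 1.945 0.129
endloop
endfacet
facet normal 0.260 -0.965 0.038
outer loop
vertex -0.308 1.945 0.129
vertex 0.919 2.268 -0.06
vertex 0.192 2.101 0.665
endloop
endfacet
facet normal -0.698 -0.161 0.698
outer loop
vertex -0.308 1.945 0.129
vertex 0.192 2.101 0.665
vertex -0.293 2.896 0.363
endloop
endfacet
facet normal 0.699 0.162 -0.697
outer loop
vertex 0.919 2.268 -0.06
vertex 0.433 3.064 -0.363
vertex 1.134 2.89 0.3
endloop
endfacet
facet normal 0.655 -0.535 0.533
outer loop
vertex 0.919 2.268 -0.06
vertex 1.134 2.89 0.3
vertex 0.192 2.101 0.665
endloop
endfacet
facet normal 0.655 -0.536 0.533
outer loop
vertex 0.192 2.101 0.665
vertex 1.134 2.89 0.3
vertex 0.408 2.723 1.025
endloop
endfacet
facet normal -0.698 -0.161 0.697
outer loop
vertex 0.192 2.101 0.665
vertex 0.408 2.723 1.025
vertex -0.293 2.896 0.363
endloop
endfacet

endsolid


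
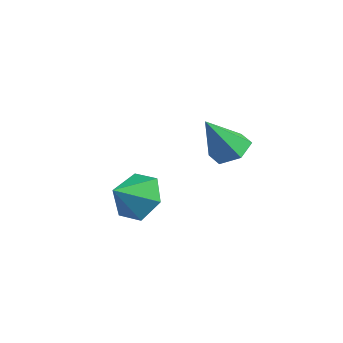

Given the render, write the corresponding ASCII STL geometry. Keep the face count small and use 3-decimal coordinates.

solid 
facet normal 0.131 0.498 -0.857
outer loop
vertex 1.173 -1.931 -0.527
vertex 0.42 -1.772 -0.55
vertex 0.905 -1.29 -0.196
endloop
endfacet
facet normal 0.814 0.041 0.579
outer loop
vertex 1.173 -1.931 -0.527
vertex 0.905 -1.29 -0.196
vertex 0.2 -2.608 0.89
endloop
endfacet
facet normal 0.131 0.498 -0.857
outer loop
vertex 0.905 -1.29 -0.196
vertex 0.42 -1.772 -0.55
vertex 0.152 -1.131 -0.219
endloop
endfacet
facet normal 0.102 0.599 0.794
outer loop
vertex 0.905 -1.29 -0.196
vertex 0.152 -1.131 -0.219
vertex 0.2 -2.608 0.89
endloop
endfacet
facet normal 0.131 0.498 -0.857
outer loop
vertex 0.152 -1.131 -0.219
vertex 0.42 -1.772 -0.55
vertex -0.333 -1.613 -0.573
endloop
endfacet
facet normal -0.760 0.374 0.531
outer loop
vertex 0.152 -1.131 -0.219
vertex -0.333 -1.613 -0.573
vertex 0.2 -2.608 0.89
endloop
endfacet
facet normal 0.131 0.498 -0.857
outer loop
vertex -0.333 -1.613 -0.573
vertex 0.42 -1.772 -0.55
vertex -0.064 -2.254 -0.904
endloop
endfacet
facet normal -0.911 -0.410 0.053
outer loop
vertex -0.333 -1.613 -0.573
vertex -0.064 -2.254 -0.904
vertex 0.2 -2.608 0.89
endloop
endfacet
facet normal 0.131 0.498 -0.857
outer loop
vertex -0.064 -2.254 -0.904
vertex 0.42 -1.772 -0.55
vertex 0.689 -2.413 -0.881
endloop
endfacet
facet normal -0.199 -0.967 -0.161
outer loop
vertex -0.064 -2.254 -0.904
vertex 0.689 -2.413 -0.881
vertex 0.2 -2.608 0.89
endloop
endfacet
facet normal 0.131 0.498 -0.857
outer loop
vertex 0.689 -2.413 -0.881
vertex 0.42 -1.772 -0.55
vertex 1.173 -1.931 -0.527
endloop
endfacet
facet normal 0.664 -0.741 0.102
outer loop
vertex 0.689 -2.413 -0.881
vertex 1.173 -1.931 -0.527
vertex 0.2 -2.608 0.89
endloop
endfacet
facet normal -0.050 0.811 -0.583
outer loop
vertex -1.698 -3.742 -4.29
vertex -2.432 -3.351 -3.683
vertex -1.44 -3.15 -3.488
endloop
endfacet
facet normal 0.822 -0.552 0.143
outer loop
vertex -1.698 -3.742 -4.29
vertex -1.44 -3.15 -3.488
vertex -2.368 -4.389 -2.937
endloop
endfacet
facet normal -0.050 0.812 -0.582
outer loop
vertex -1.44 -3.15 -3.488
vertex -2.432 -3.351 -3.683
vertex -2.174 -2.759 -2.88
endloop
endfacet
facet normal 0.603 -0.099 0.792
outer loop
vertex -1.44 -3.15 -3.488
vertex -2.174 -2.759 -2.88
vertex -2.368 -4.389 -2.937
endloop
endfacet
facet normal -0.049 0.811 -0.582
outer loop
vertex -2.174 -2.759 -2.88
vertex -2.432 -3.351 -3.683
vertex -3.166 -2.959 -3.075
endloop
endfacet
facet normal -0.191 -0.012 0.982
outer loop
vertex -2.174 -2.759 -2.88
vertex -3.166 -2.959 -3.075
vertex -2.368 -4.389 -2.937
endloop
endfacet
facet normal -0.049 0.811 -0.582
outer loop
vertex -3.166 -2.959 -3.075
vertex -2.432 -3.351 -3.683
vertex -3.423 -3.551 -3.878
endloop
endfacet
facet normal -0.765 -0.377 0.522
outer loop
vertex -3.166 -2.959 -3.075
vertex -3.423 -3.551 -3.878
vertex -2.368 -4.389 -2.937
endloop
endfacet
facet normal -0.049 0.811 -0.583
outer loop
vertex -3.423 -3.551 -3.878
vertex -2.432 -3.351 -3.683
vertex -2.689 -3.943 -4.485
endloop
endfacet
facet normal -0.546 -0.828 -0.125
outer loop
vertex -3.423 -3.551 -3.878
vertex -2.689 -3.943 -4.485
vertex -2.368 -4.389 -2.937
endloop
endfacet
facet normal -0.050 0.811 -0.583
outer loop
vertex -2.689 -3.943 -4.485
vertex -2.432 -3.351 -3.683
vertex -1.698 -3.742 -4.29
endloop
endfacet
facet normal 0.248 -0.916 -0.315
outer loop
vertex -2.689 -3.943 -4.485
vertex -1.698 -3.742 -4.29
vertex -2.368 -4.389 -2.937
endloop
endfacet

endsolid


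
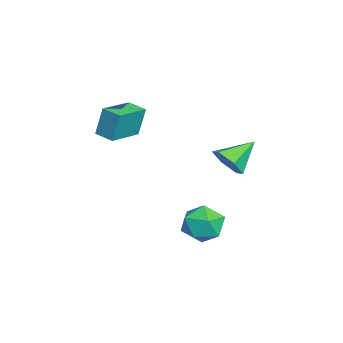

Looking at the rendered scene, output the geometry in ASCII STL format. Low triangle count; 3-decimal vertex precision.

solid 
facet normal 0.485 -0.699 -0.526
outer loop
vertex -0.597 1.805 -0.23
vertex -1.288 1.574 -0.561
vertex -0.847 2.143 -0.91
endloop
endfacet
facet normal 0.527 0.822 0.215
outer loop
vertex -0.597 1.805 -0.23
vertex -0.847 2.143 -0.91
vertex -1.992 2.586 0.201
endloop
endfacet
facet normal 0.486 -0.699 -0.525
outer loop
vertex -0.847 2.143 -0.91
vertex -1.288 1.574 -0.561
vertex -1.538 1.912 -1.242
endloop
endfacet
facet normal -0.085 0.892 -0.444
outer loop
vertex -0.847 2.143 -0.91
vertex -1.538 1.912 -1.242
vertex -1.992 2.586 0.201
endloop
endfacet
facet normal 0.486 -0.699 -0.525
outer loop
vertex -1.538 1.912 -1.242
vertex -1.288 1.574 -0.561
vertex -1.978 1.343 -0.892
endloop
endfacet
facet normal -0.822 0.370 -0.432
outer loop
vertex -1.538 1.912 -1.242
vertex -1.978 1.343 -0.892
vertex -1.992 2.586 0.201
endloop
endfacet
facet normal 0.486 -0.698 -0.526
outer loop
vertex -1.978 1.343 -0.892
vertex -1.288 1.574 -0.561
vertex -1.728 1.004 -0.212
endloop
endfacet
facet normal -0.946 -0.220 0.238
outer loop
vertex -1.978 1.343 -0.892
vertex -1.728 1.004 -0.212
vertex -1.992 2.586 0.201
endloop
endfacet
facet normal 0.487 -0.698 -0.526
outer loop
vertex -1.728 1.004 -0.212
vertex -1.288 1.574 -0.561
vertex -1.038 1.236 0.119
endloop
endfacet
facet normal -0.333 -0.290 0.897
outer loop
vertex -1.728 1.004 -0.212
vertex -1.038 1.236 0.119
vertex -1.992 2.586 0.201
endloop
endfacet
facet normal 0.485 -0.699 -0.526
outer loop
vertex -1.038 1.236 0.119
vertex -1.288 1.574 -0.561
vertex -0.597 1.805 -0.23
endloop
endfacet
facet normal 0.403 0.231 0.886
outer loop
vertex -1.038 1.236 0.119
vertex -0.597 1.805 -0.23
vertex -1.992 2.586 0.201
endloop
endfacet
facet normal -0.467 0.552 0.690
outer loop
vertex 1.502 1.47 -1.856
vertex 0.731 1.0 -2.002
vertex 1.328 0.715 -1.37
endloop
endfacet
facet normal 0.227 0.490 0.842
outer loop
vertex 1.502 1.47 -1.856
vertex 1.328 0.715 -1.37
vertex 2.172 0.871 -1.688
endloop
endfacet
facet normal 0.597 0.749 0.288
outer loop
vertex 1.502 1.47 -1.856
vertex 2.172 0.871 -1.688
vertex 2.096 1.251 -2.517
endloop
endfacet
facet normal 0.131 0.970 -0.204
outer loop
vertex 1.502 1.47 -1.856
vertex 2.096 1.251 -2.517
vertex 1.205 1.331 -2.71
endloop
endfacet
facet normal -0.526 0.849 0.045
outer loop
vertex 1.502 1.47 -1.856
vertex 1.205 1.331 -2.71
vertex 0.731 1.0 -2.002
endloop
endfacet
facet normal 0.378 -0.205 0.903
outer loop
vertex 2.172 0.871 -1.688
vertex 1.328 0.715 -1.37
vertex 1.815 0.029 -1.73
endloop
endfacet
facet normal -0.746 -0.103 0.658
outer loop
vertex 1.328 0.715 -1.37
vertex 0.731 1.0 -2.002
vertex 0.924 0.109 -1.923
endloop
endfacet
facet normal -0.842 0.376 -0.388
outer loop
vertex 0.731 1.0 -2.002
vertex 1.205 1.331 -2.71
vertex 0.848 0.489 -2.752
endloop
endfacet
facet normal 0.222 0.572 -0.789
outer loop
vertex 1.205 1.331 -2.71
vertex 2.096 1.251 -2.517
vertex 1.692 0.645 -3.07
endloop
endfacet
facet normal 0.977 0.212 0.008
outer loop
vertex 2.096 1.251 -2.517
vertex 2.172 0.871 -1.688
vertex 2.289 0.36 -2.438
endloop
endfacet
facet normal -0.131 -0.970 0.204
outer loop
vertex 1.518 -0.11 -2.584
vertex 1.815 0.029 -1.73
vertex 0.924 0.109 -1.923
endloop
endfacet
facet normal -0.597 -0.749 -0.288
outer loop
vertex 1.518 -0.11 -2.584
vertex 0.924 0.109 -1.923
vertex 0.848 0.489 -2.752
endloop
endfacet
facet normal -0.227 -0.490 -0.842
outer loop
vertex 1.518 -0.11 -2.584
vertex 0.848 0.489 -2.752
vertex 1.692 0.645 -3.07
endloop
endfacet
facet normal 0.467 -0.552 -0.690
outer loop
vertex 1.518 -0.11 -2.584
vertex 1.692 0.645 -3.07
vertex 2.289 0.36 -2.438
endloop
endfacet
facet normal 0.526 -0.849 -0.045
outer loop
vertex 1.518 -0.11 -2.584
vertex 2.289 0.36 -2.438
vertex 1.815 0.029 -1.73
endloop
endfacet
facet normal -0.222 -0.572 0.789
outer loop
vertex 0.924 0.109 -1.923
vertex 1.815 0.029 -1.73
vertex 1.328 0.715 -1.37
endloop
endfacet
facet normal -0.977 -0.212 -0.008
outer loop
vertex 0.848 0.489 -2.752
vertex 0.924 0.109 -1.923
vertex 0.731 1.0 -2.002
endloop
endfacet
facet normal -0.378 0.205 -0.903
outer loop
vertex 1.692 0.645 -3.07
vertex 0.848 0.489 -2.752
vertex 1.205 1.331 -2.71
endloop
endfacet
facet normal 0.746 0.103 -0.658
outer loop
vertex 2.289 0.36 -2.438
vertex 1.692 0.645 -3.07
vertex 2.096 1.251 -2.517
endloop
endfacet
facet normal 0.842 -0.376 0.388
outer loop
vertex 1.815 0.029 -1.73
vertex 2.289 0.36 -2.438
vertex 2.172 0.871 -1.688
endloop
endfacet
facet normal -0.606 -0.783 0.141
outer loop
vertex 0.28 -2.92 3.006
vertex -0.918 -2.039 2.746
vertex 0.347 -3.195 1.768
endloop
endfacet
facet normal 0.794 -0.584 0.173
outer loop
vertex 0.838 -2.561 1.654
vertex 0.28 -2.92 3.006
vertex 0.347 -3.195 1.768
endloop
endfacet
facet normal -0.606 -0.783 0.141
outer loop
vertex 0.347 -3.195 1.768
vertex -0.918 -2.039 2.746
vertex -0.851 -2.314 1.508
endloop
endfacet
facet normal 0.053 -0.216 -0.975
outer loop
vertex -0.851 -2.314 1.508
vertex 0.838 -2.561 1.654
vertex 0.347 -3.195 1.768
endloop
endfacet
facet normal -0.053 0.216 0.975
outer loop
vertex 0.28 -2.92 3.006
vertex -0.427 -1.405 2.632
vertex -0.918 -2.039 2.746
endloop
endfacet
facet normal 0.794 -0.584 0.173
outer loop
vertex 0.771 -2.286 2.892
vertex 0.28 -2.92 3.006
vertex 0.838 -2.561 1.654
endloop
endfacet
facet normal -0.053 0.216 0.975
outer loop
vertex 0.771 -2.286 2.892
vertex -0.427 -1.405 2.632
vertex 0.28 -2.92 3.006
endloop
endfacet
facet normal -0.794 0.584 -0.173
outer loop
vertex -0.918 -2.039 2.746
vertex -0.427 -1.405 2.632
vertex -0.851 -2.314 1.508
endloop
endfacet
facet normal 0.053 -0.216 -0.975
outer loop
vertex -0.36 -1.68 1.394
vertex 0.838 -2.561 1.654
vertex -0.851 -2.314 1.508
endloop
endfacet
facet normal -0.794 0.584 -0.173
outer loop
vertex -0.851 -2.314 1.508
vertex -0.427 -1.405 2.632
vertex -0.36 -1.68 1.394
endloop
endfacet
facet normal 0.606 0.783 -0.141
outer loop
vertex -0.36 -1.68 1.394
vertex 0.771 -2.286 2.892
vertex 0.838 -2.561 1.654
endloop
endfacet
facet normal 0.606 0.783 -0.141
outer loop
vertex -0.427 -1.405 2.632
vertex 0.771 -2.286 2.892
vertex -0.36 -1.68 1.394
endloop
endfacet

endsolid


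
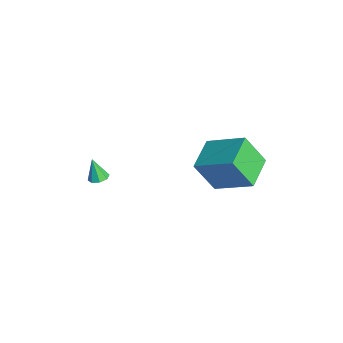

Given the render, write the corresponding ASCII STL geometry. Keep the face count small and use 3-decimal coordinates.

solid 
facet normal 0.291 0.180 -0.940
outer loop
vertex -2.538 -4.126 -3.702
vertex -2.863 -3.747 -3.73
vertex -2.385 -3.793 -3.591
endloop
endfacet
facet normal 0.698 -0.494 0.519
outer loop
vertex -2.538 -4.126 -3.702
vertex -2.385 -3.793 -3.591
vertex -3.197 -3.953 -2.65
endloop
endfacet
facet normal 0.291 0.180 -0.940
outer loop
vertex -2.385 -3.793 -3.591
vertex -2.863 -3.747 -3.73
vertex -2.511 -3.433 -3.561
endloop
endfacet
facet normal 0.725 0.199 0.659
outer loop
vertex -2.385 -3.793 -3.591
vertex -2.511 -3.433 -3.561
vertex -3.197 -3.953 -2.65
endloop
endfacet
facet normal 0.292 0.179 -0.940
outer loop
vertex -2.511 -3.433 -3.561
vertex -2.863 -3.747 -3.73
vertex -2.844 -3.257 -3.631
endloop
endfacet
facet normal 0.261 0.740 0.619
outer loop
vertex -2.511 -3.433 -3.561
vertex -2.844 -3.257 -3.631
vertex -3.197 -3.953 -2.65
endloop
endfacet
facet normal 0.291 0.179 -0.940
outer loop
vertex -2.844 -3.257 -3.631
vertex -2.863 -3.747 -3.73
vertex -3.187 -3.367 -3.758
endloop
endfacet
facet normal -0.415 0.806 0.422
outer loop
vertex -2.844 -3.257 -3.631
vertex -3.187 -3.367 -3.758
vertex -3.197 -3.953 -2.65
endloop
endfacet
facet normal 0.291 0.179 -0.940
outer loop
vertex -3.187 -3.367 -3.758
vertex -2.863 -3.747 -3.73
vertex -3.341 -3.7 -3.869
endloop
endfacet
facet normal -0.914 0.362 0.183
outer loop
vertex -3.187 -3.367 -3.758
vertex -3.341 -3.7 -3.869
vertex -3.197 -3.953 -2.65
endloop
endfacet
facet normal 0.291 0.181 -0.939
outer loop
vertex -3.341 -3.7 -3.869
vertex -2.863 -3.747 -3.73
vertex -3.214 -4.06 -3.899
endloop
endfacet
facet normal -0.941 -0.335 0.042
outer loop
vertex -3.341 -3.7 -3.869
vertex -3.214 -4.06 -3.899
vertex -3.197 -3.953 -2.65
endloop
endfacet
facet normal 0.291 0.181 -0.939
outer loop
vertex -3.214 -4.06 -3.899
vertex -2.863 -3.747 -3.73
vertex -2.881 -4.236 -3.83
endloop
endfacet
facet normal -0.479 -0.874 0.081
outer loop
vertex -3.214 -4.06 -3.899
vertex -2.881 -4.236 -3.83
vertex -3.197 -3.953 -2.65
endloop
endfacet
facet normal 0.292 0.181 -0.939
outer loop
vertex -2.881 -4.236 -3.83
vertex -2.863 -3.747 -3.73
vertex -2.538 -4.126 -3.702
endloop
endfacet
facet normal 0.198 -0.940 0.278
outer loop
vertex -2.881 -4.236 -3.83
vertex -2.538 -4.126 -3.702
vertex -3.197 -3.953 -2.65
endloop
endfacet
facet normal -0.552 -0.670 -0.496
outer loop
vertex 2.387 -0.771 1.662
vertex 1.084 0.129 1.895
vertex 2.697 0.057 0.198
endloop
endfacet
facet normal 0.814 -0.563 -0.146
outer loop
vertex 3.796 1.391 1.185
vertex 2.387 -0.771 1.662
vertex 2.697 0.057 0.198
endloop
endfacet
facet normal -0.552 -0.670 -0.496
outer loop
vertex 2.697 0.057 0.198
vertex 1.084 0.129 1.895
vertex 1.395 0.957 0.431
endloop
endfacet
facet normal 0.181 0.484 -0.856
outer loop
vertex 1.395 0.957 0.431
vertex 3.796 1.391 1.185
vertex 2.697 0.057 0.198
endloop
endfacet
facet normal -0.181 -0.484 0.856
outer loop
vertex 2.387 -0.771 1.662
vertex 2.183 1.463 2.882
vertex 1.084 0.129 1.895
endloop
endfacet
facet normal 0.814 -0.562 -0.145
outer loop
vertex 3.485 0.563 2.649
vertex 2.387 -0.771 1.662
vertex 3.796 1.391 1.185
endloop
endfacet
facet normal -0.181 -0.484 0.856
outer loop
vertex 3.485 0.563 2.649
vertex 2.183 1.463 2.882
vertex 2.387 -0.771 1.662
endloop
endfacet
facet normal -0.814 0.563 0.145
outer loop
vertex 1.084 0.129 1.895
vertex 2.183 1.463 2.882
vertex 1.395 0.957 0.431
endloop
endfacet
facet normal 0.181 0.484 -0.856
outer loop
vertex 2.493 2.291 1.418
vertex 3.796 1.391 1.185
vertex 1.395 0.957 0.431
endloop
endfacet
facet normal -0.814 0.562 0.146
outer loop
vertex 1.395 0.957 0.431
vertex 2.183 1.463 2.882
vertex 2.493 2.291 1.418
endloop
endfacet
facet normal 0.552 0.670 0.496
outer loop
vertex 2.493 2.291 1.418
vertex 3.485 0.563 2.649
vertex 3.796 1.391 1.185
endloop
endfacet
facet normal 0.552 0.670 0.496
outer loop
vertex 2.183 1.463 2.882
vertex 3.485 0.563 2.649
vertex 2.493 2.291 1.418
endloop
endfacet

endsolid


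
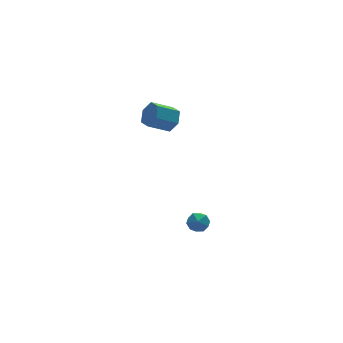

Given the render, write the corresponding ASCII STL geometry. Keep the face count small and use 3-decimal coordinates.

solid 
facet normal -0.011 -0.195 0.981
outer loop
vertex -2.252 1.722 -2.941
vertex -2.298 1.012 -3.083
vertex -1.648 1.326 -3.013
endloop
endfacet
facet normal 0.362 0.398 0.843
outer loop
vertex -2.252 1.722 -2.941
vertex -1.648 1.326 -3.013
vertex -1.686 1.987 -3.309
endloop
endfacet
facet normal -0.070 0.858 0.509
outer loop
vertex -2.252 1.722 -2.941
vertex -1.686 1.987 -3.309
vertex -2.359 2.082 -3.562
endloop
endfacet
facet normal -0.710 0.549 0.441
outer loop
vertex -2.252 1.722 -2.941
vertex -2.359 2.082 -3.562
vertex -2.738 1.479 -3.422
endloop
endfacet
facet normal -0.673 -0.103 0.732
outer loop
vertex -2.252 1.722 -2.941
vertex -2.738 1.479 -3.422
vertex -2.298 1.012 -3.083
endloop
endfacet
facet normal 0.890 0.228 0.395
outer loop
vertex -1.686 1.987 -3.309
vertex -1.648 1.326 -3.013
vertex -1.382 1.441 -3.678
endloop
endfacet
facet normal 0.287 -0.732 0.618
outer loop
vertex -1.648 1.326 -3.013
vertex -2.298 1.012 -3.083
vertex -1.761 0.838 -3.538
endloop
endfacet
facet normal -0.784 -0.582 0.216
outer loop
vertex -2.298 1.012 -3.083
vertex -2.738 1.479 -3.422
vertex -2.434 0.933 -3.791
endloop
endfacet
facet normal -0.844 0.471 -0.256
outer loop
vertex -2.738 1.479 -3.422
vertex -2.359 2.082 -3.562
vertex -2.472 1.594 -4.087
endloop
endfacet
facet normal 0.192 0.971 -0.145
outer loop
vertex -2.359 2.082 -3.562
vertex -1.686 1.987 -3.309
vertex -1.822 1.908 -4.017
endloop
endfacet
facet normal 0.710 -0.549 -0.441
outer loop
vertex -1.868 1.198 -4.159
vertex -1.382 1.441 -3.678
vertex -1.761 0.838 -3.538
endloop
endfacet
facet normal 0.070 -0.858 -0.509
outer loop
vertex -1.868 1.198 -4.159
vertex -1.761 0.838 -3.538
vertex -2.434 0.933 -3.791
endloop
endfacet
facet normal -0.362 -0.398 -0.843
outer loop
vertex -1.868 1.198 -4.159
vertex -2.434 0.933 -3.791
vertex -2.472 1.594 -4.087
endloop
endfacet
facet normal 0.011 0.195 -0.981
outer loop
vertex -1.868 1.198 -4.159
vertex -2.472 1.594 -4.087
vertex -1.822 1.908 -4.017
endloop
endfacet
facet normal 0.673 0.103 -0.732
outer loop
vertex -1.868 1.198 -4.159
vertex -1.822 1.908 -4.017
vertex -1.382 1.441 -3.678
endloop
endfacet
facet normal 0.844 -0.471 0.256
outer loop
vertex -1.761 0.838 -3.538
vertex -1.382 1.441 -3.678
vertex -1.648 1.326 -3.013
endloop
endfacet
facet normal -0.192 -0.971 0.145
outer loop
vertex -2.434 0.933 -3.791
vertex -1.761 0.838 -3.538
vertex -2.298 1.012 -3.083
endloop
endfacet
facet normal -0.890 -0.228 -0.395
outer loop
vertex -2.472 1.594 -4.087
vertex -2.434 0.933 -3.791
vertex -2.738 1.479 -3.422
endloop
endfacet
facet normal -0.287 0.732 -0.618
outer loop
vertex -1.822 1.908 -4.017
vertex -2.472 1.594 -4.087
vertex -2.359 2.082 -3.562
endloop
endfacet
facet normal 0.784 0.582 -0.216
outer loop
vertex -1.382 1.441 -3.678
vertex -1.822 1.908 -4.017
vertex -1.686 1.987 -3.309
endloop
endfacet
facet normal 0.866 -0.062 -0.496
outer loop
vertex -2.24 4.328 3.761
vertex -2.568 3.787 3.256
vertex -2.609 4.577 3.085
endloop
endfacet
facet normal 0.205 0.949 0.238
outer loop
vertex -2.24 4.328 3.761
vertex -2.609 4.577 3.085
vertex -3.444 4.415 4.45
endloop
endfacet
facet normal 0.204 0.950 0.238
outer loop
vertex -3.444 4.415 4.45
vertex -2.609 4.577 3.085
vertex -3.813 4.664 3.773
endloop
endfacet
facet normal -0.867 0.062 0.495
outer loop
vertex -3.444 4.415 4.45
vertex -3.813 4.664 3.773
vertex -3.772 3.873 3.944
endloop
endfacet
facet normal 0.867 -0.062 -0.495
outer loop
vertex -2.609 4.577 3.085
vertex -2.568 3.787 3.256
vertex -2.937 4.036 2.579
endloop
endfacet
facet normal -0.292 0.742 -0.604
outer loop
vertex -2.609 4.577 3.085
vertex -2.937 4.036 2.579
vertex -3.813 4.664 3.773
endloop
endfacet
facet normal -0.292 0.741 -0.604
outer loop
vertex -3.813 4.664 3.773
vertex -2.937 4.036 2.579
vertex -4.141 4.123 3.268
endloop
endfacet
facet normal -0.866 0.062 0.496
outer loop
vertex -3.813 4.664 3.773
vertex -4.141 4.123 3.268
vertex -3.772 3.873 3.944
endloop
endfacet
facet normal 0.867 -0.062 -0.495
outer loop
vertex -2.937 4.036 2.579
vertex -2.568 3.787 3.256
vertex -2.896 3.245 2.75
endloop
endfacet
facet normal -0.497 -0.208 -0.842
outer loop
vertex -2.937 4.036 2.579
vertex -2.896 3.245 2.75
vertex -4.141 4.123 3.268
endloop
endfacet
facet normal -0.497 -0.208 -0.842
outer loop
vertex -4.141 4.123 3.268
vertex -2.896 3.245 2.75
vertex -4.1 3.332 3.439
endloop
endfacet
facet normal -0.866 0.062 0.496
outer loop
vertex -4.141 4.123 3.268
vertex -4.1 3.332 3.439
vertex -3.772 3.873 3.944
endloop
endfacet
facet normal 0.867 -0.062 -0.495
outer loop
vertex -2.896 3.245 2.75
vertex -2.568 3.787 3.256
vertex -2.527 2.996 3.427
endloop
endfacet
facet normal -0.205 -0.950 -0.238
outer loop
vertex -2.896 3.245 2.75
vertex -2.527 2.996 3.427
vertex -4.1 3.332 3.439
endloop
endfacet
facet normal -0.205 -0.949 -0.238
outer loop
vertex -4.1 3.332 3.439
vertex -2.527 2.996 3.427
vertex -3.731 3.083 4.115
endloop
endfacet
facet normal -0.866 0.062 0.496
outer loop
vertex -4.1 3.332 3.439
vertex -3.731 3.083 4.115
vertex -3.772 3.873 3.944
endloop
endfacet
facet normal 0.866 -0.062 -0.496
outer loop
vertex -2.527 2.996 3.427
vertex -2.568 3.787 3.256
vertex -2.199 3.537 3.932
endloop
endfacet
facet normal 0.292 -0.741 0.604
outer loop
vertex -2.527 2.996 3.427
vertex -2.199 3.537 3.932
vertex -3.731 3.083 4.115
endloop
endfacet
facet normal 0.292 -0.742 0.604
outer loop
vertex -3.731 3.083 4.115
vertex -2.199 3.537 3.932
vertex -3.403 3.624 4.621
endloop
endfacet
facet normal -0.867 0.062 0.495
outer loop
vertex -3.731 3.083 4.115
vertex -3.403 3.624 4.621
vertex -3.772 3.873 3.944
endloop
endfacet
facet normal 0.866 -0.062 -0.496
outer loop
vertex -2.199 3.537 3.932
vertex -2.568 3.787 3.256
vertex -2.24 4.328 3.761
endloop
endfacet
facet normal 0.497 0.208 0.842
outer loop
vertex -2.199 3.537 3.932
vertex -2.24 4.328 3.761
vertex -3.403 3.624 4.621
endloop
endfacet
facet normal 0.497 0.208 0.842
outer loop
vertex -3.403 3.624 4.621
vertex -2.24 4.328 3.761
vertex -3.444 4.415 4.45
endloop
endfacet
facet normal -0.867 0.062 0.495
outer loop
vertex -3.403 3.624 4.621
vertex -3.444 4.415 4.45
vertex -3.772 3.873 3.944
endloop
endfacet

endsolid


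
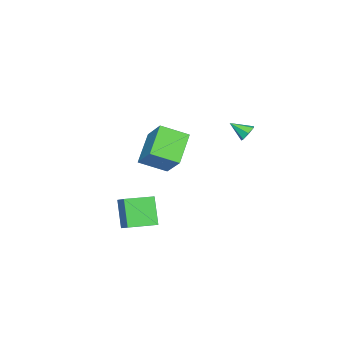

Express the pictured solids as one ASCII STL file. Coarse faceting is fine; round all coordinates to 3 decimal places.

solid 
facet normal -0.413 -0.585 -0.698
outer loop
vertex -3.272 -2.187 -3.628
vertex -4.781 -2.428 -2.532
vertex -3.935 -0.954 -4.27
endloop
endfacet
facet normal 0.802 0.128 -0.583
outer loop
vertex -3.199 0.088 -3.028
vertex -3.272 -2.187 -3.628
vertex -3.935 -0.954 -4.27
endloop
endfacet
facet normal -0.413 -0.585 -0.698
outer loop
vertex -3.935 -0.954 -4.27
vertex -4.781 -2.428 -2.532
vertex -5.444 -1.195 -3.174
endloop
endfacet
facet normal -0.430 0.801 -0.417
outer loop
vertex -5.444 -1.195 -3.174
vertex -3.199 0.088 -3.028
vertex -3.935 -0.954 -4.27
endloop
endfacet
facet normal 0.430 -0.801 0.417
outer loop
vertex -3.272 -2.187 -3.628
vertex -4.045 -1.386 -1.29
vertex -4.781 -2.428 -2.532
endloop
endfacet
facet normal 0.802 0.128 -0.583
outer loop
vertex -2.536 -1.145 -2.386
vertex -3.272 -2.187 -3.628
vertex -3.199 0.088 -3.028
endloop
endfacet
facet normal 0.430 -0.801 0.417
outer loop
vertex -2.536 -1.145 -2.386
vertex -4.045 -1.386 -1.29
vertex -3.272 -2.187 -3.628
endloop
endfacet
facet normal -0.802 -0.128 0.583
outer loop
vertex -4.781 -2.428 -2.532
vertex -4.045 -1.386 -1.29
vertex -5.444 -1.195 -3.174
endloop
endfacet
facet normal -0.430 0.801 -0.417
outer loop
vertex -4.708 -0.153 -1.932
vertex -3.199 0.088 -3.028
vertex -5.444 -1.195 -3.174
endloop
endfacet
facet normal -0.802 -0.128 0.583
outer loop
vertex -5.444 -1.195 -3.174
vertex -4.045 -1.386 -1.29
vertex -4.708 -0.153 -1.932
endloop
endfacet
facet normal 0.413 0.585 0.698
outer loop
vertex -4.708 -0.153 -1.932
vertex -2.536 -1.145 -2.386
vertex -3.199 0.088 -3.028
endloop
endfacet
facet normal 0.413 0.585 0.698
outer loop
vertex -4.045 -1.386 -1.29
vertex -2.536 -1.145 -2.386
vertex -4.708 -0.153 -1.932
endloop
endfacet
facet normal -0.149 0.834 -0.532
outer loop
vertex -2.797 3.789 0.111
vertex -3.186 3.565 -0.131
vertex -3.194 3.838 0.299
endloop
endfacet
facet normal 0.438 0.151 0.886
outer loop
vertex -2.797 3.789 0.111
vertex -3.194 3.838 0.299
vertex -3.034 2.715 0.411
endloop
endfacet
facet normal -0.149 0.834 -0.532
outer loop
vertex -3.194 3.838 0.299
vertex -3.186 3.565 -0.131
vertex -3.585 3.682 0.164
endloop
endfacet
facet normal -0.342 0.045 0.939
outer loop
vertex -3.194 3.838 0.299
vertex -3.585 3.682 0.164
vertex -3.034 2.715 0.411
endloop
endfacet
facet normal -0.148 0.834 -0.531
outer loop
vertex -3.585 3.682 0.164
vertex -3.186 3.565 -0.131
vertex -3.676 3.438 -0.194
endloop
endfacet
facet normal -0.821 -0.353 0.449
outer loop
vertex -3.585 3.682 0.164
vertex -3.676 3.438 -0.194
vertex -3.034 2.715 0.411
endloop
endfacet
facet normal -0.147 0.833 -0.533
outer loop
vertex -3.676 3.438 -0.194
vertex -3.186 3.565 -0.131
vertex -3.398 3.289 -0.504
endloop
endfacet
facet normal -0.635 -0.742 -0.213
outer loop
vertex -3.676 3.438 -0.194
vertex -3.398 3.289 -0.504
vertex -3.034 2.715 0.411
endloop
endfacet
facet normal -0.151 0.834 -0.531
outer loop
vertex -3.398 3.289 -0.504
vertex -3.186 3.565 -0.131
vertex -2.96 3.349 -0.534
endloop
endfacet
facet normal 0.076 -0.831 -0.551
outer loop
vertex -3.398 3.289 -0.504
vertex -2.96 3.349 -0.534
vertex -3.034 2.715 0.411
endloop
endfacet
facet normal -0.149 0.834 -0.531
outer loop
vertex -2.96 3.349 -0.534
vertex -3.186 3.565 -0.131
vertex -2.693 3.571 -0.26
endloop
endfacet
facet normal 0.775 -0.551 -0.309
outer loop
vertex -2.96 3.349 -0.534
vertex -2.693 3.571 -0.26
vertex -3.034 2.715 0.411
endloop
endfacet
facet normal -0.149 0.834 -0.532
outer loop
vertex -2.693 3.571 -0.26
vertex -3.186 3.565 -0.131
vertex -2.797 3.789 0.111
endloop
endfacet
facet normal 0.937 -0.115 0.330
outer loop
vertex -2.693 3.571 -0.26
vertex -2.797 3.789 0.111
vertex -3.034 2.715 0.411
endloop
endfacet
facet normal -0.430 -0.345 0.834
outer loop
vertex 1.554 -0.301 -2.979
vertex 0.523 0.698 -3.098
vertex 0.993 -0.946 -3.535
endloop
endfacet
facet normal 0.716 -0.694 0.082
outer loop
vertex 1.677 -0.398 -4.862
vertex 1.554 -0.301 -2.979
vertex 0.993 -0.946 -3.535
endloop
endfacet
facet normal -0.430 -0.345 0.834
outer loop
vertex 0.993 -0.946 -3.535
vertex 0.523 0.698 -3.098
vertex -0.038 0.052 -3.654
endloop
endfacet
facet normal -0.550 -0.633 -0.545
outer loop
vertex -0.038 0.052 -3.654
vertex 1.677 -0.398 -4.862
vertex 0.993 -0.946 -3.535
endloop
endfacet
facet normal 0.550 0.633 0.545
outer loop
vertex 1.554 -0.301 -2.979
vertex 1.207 1.246 -4.425
vertex 0.523 0.698 -3.098
endloop
endfacet
facet normal 0.716 -0.693 0.082
outer loop
vertex 2.238 0.248 -4.306
vertex 1.554 -0.301 -2.979
vertex 1.677 -0.398 -4.862
endloop
endfacet
facet normal 0.550 0.633 0.545
outer loop
vertex 2.238 0.248 -4.306
vertex 1.207 1.246 -4.425
vertex 1.554 -0.301 -2.979
endloop
endfacet
facet normal -0.716 0.693 -0.083
outer loop
vertex 0.523 0.698 -3.098
vertex 1.207 1.246 -4.425
vertex -0.038 0.052 -3.654
endloop
endfacet
facet normal -0.550 -0.633 -0.545
outer loop
vertex 0.646 0.601 -4.981
vertex 1.677 -0.398 -4.862
vertex -0.038 0.052 -3.654
endloop
endfacet
facet normal -0.716 0.693 -0.082
outer loop
vertex -0.038 0.052 -3.654
vertex 1.207 1.246 -4.425
vertex 0.646 0.601 -4.981
endloop
endfacet
facet normal 0.430 0.345 -0.834
outer loop
vertex 0.646 0.601 -4.981
vertex 2.238 0.248 -4.306
vertex 1.677 -0.398 -4.862
endloop
endfacet
facet normal 0.430 0.345 -0.834
outer loop
vertex 1.207 1.246 -4.425
vertex 2.238 0.248 -4.306
vertex 0.646 0.601 -4.981
endloop
endfacet

endsolid
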